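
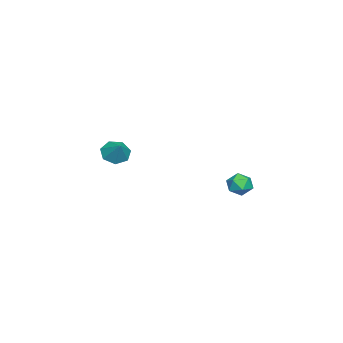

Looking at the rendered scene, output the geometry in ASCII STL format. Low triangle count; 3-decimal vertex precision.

solid 
facet normal -0.615 -0.415 -0.671
outer loop
vertex 1.77 -3.622 1.681
vertex 1.2 -3.8 2.314
vertex 1.256 -3.086 1.821
endloop
endfacet
facet normal 0.659 0.702 -0.270
outer loop
vertex 1.77 -3.622 1.681
vertex 1.256 -3.086 1.821
vertex 2.0 -3.26 3.186
endloop
endfacet
facet normal -0.616 -0.414 -0.670
outer loop
vertex 1.256 -3.086 1.821
vertex 1.2 -3.8 2.314
vertex 0.701 -3.087 2.332
endloop
endfacet
facet normal 0.076 0.993 0.085
outer loop
vertex 1.256 -3.086 1.821
vertex 0.701 -3.087 2.332
vertex 2.0 -3.26 3.186
endloop
endfacet
facet normal -0.616 -0.414 -0.670
outer loop
vertex 0.701 -3.087 2.332
vertex 1.2 -3.8 2.314
vertex 0.521 -3.625 2.83
endloop
endfacet
facet normal -0.326 0.699 0.637
outer loop
vertex 0.701 -3.087 2.332
vertex 0.521 -3.625 2.83
vertex 2.0 -3.26 3.186
endloop
endfacet
facet normal -0.616 -0.415 -0.670
outer loop
vertex 0.521 -3.625 2.83
vertex 1.2 -3.8 2.314
vertex 0.853 -4.295 2.94
endloop
endfacet
facet normal -0.243 0.039 0.969
outer loop
vertex 0.521 -3.625 2.83
vertex 0.853 -4.295 2.94
vertex 2.0 -3.26 3.186
endloop
endfacet
facet normal -0.615 -0.416 -0.670
outer loop
vertex 0.853 -4.295 2.94
vertex 1.2 -3.8 2.314
vertex 1.446 -4.591 2.579
endloop
endfacet
facet normal 0.263 -0.489 0.832
outer loop
vertex 0.853 -4.295 2.94
vertex 1.446 -4.591 2.579
vertex 2.0 -3.26 3.186
endloop
endfacet
facet normal -0.615 -0.416 -0.670
outer loop
vertex 1.446 -4.591 2.579
vertex 1.2 -3.8 2.314
vertex 1.854 -4.292 2.019
endloop
endfacet
facet normal 0.809 -0.487 0.329
outer loop
vertex 1.446 -4.591 2.579
vertex 1.854 -4.292 2.019
vertex 2.0 -3.26 3.186
endloop
endfacet
facet normal -0.615 -0.415 -0.670
outer loop
vertex 1.854 -4.292 2.019
vertex 1.2 -3.8 2.314
vertex 1.77 -3.622 1.681
endloop
endfacet
facet normal 0.986 0.042 -0.161
outer loop
vertex 1.854 -4.292 2.019
vertex 1.77 -3.622 1.681
vertex 2.0 -3.26 3.186
endloop
endfacet
facet normal 0.275 0.051 0.960
outer loop
vertex 2.998 4.101 2.089
vertex 2.581 3.437 2.244
vertex 3.348 3.385 2.027
endloop
endfacet
facet normal 0.775 0.332 0.537
outer loop
vertex 2.998 4.101 2.089
vertex 3.348 3.385 2.027
vertex 3.488 3.947 1.477
endloop
endfacet
facet normal 0.477 0.863 0.165
outer loop
vertex 2.998 4.101 2.089
vertex 3.488 3.947 1.477
vertex 2.807 4.347 1.353
endloop
endfacet
facet normal -0.210 0.910 0.358
outer loop
vertex 2.998 4.101 2.089
vertex 2.807 4.347 1.353
vertex 2.246 4.031 1.827
endloop
endfacet
facet normal -0.334 0.408 0.850
outer loop
vertex 2.998 4.101 2.089
vertex 2.246 4.031 1.827
vertex 2.581 3.437 2.244
endloop
endfacet
facet normal 0.982 -0.170 0.076
outer loop
vertex 3.488 3.947 1.477
vertex 3.348 3.385 2.027
vertex 3.374 3.189 1.253
endloop
endfacet
facet normal 0.173 -0.626 0.760
outer loop
vertex 3.348 3.385 2.027
vertex 2.581 3.437 2.244
vertex 2.813 2.873 1.727
endloop
endfacet
facet normal -0.812 -0.050 0.582
outer loop
vertex 2.581 3.437 2.244
vertex 2.246 4.031 1.827
vertex 2.132 3.273 1.603
endloop
endfacet
facet normal -0.610 0.763 -0.214
outer loop
vertex 2.246 4.031 1.827
vertex 2.807 4.347 1.353
vertex 2.272 3.835 1.053
endloop
endfacet
facet normal 0.500 0.688 -0.526
outer loop
vertex 2.807 4.347 1.353
vertex 3.488 3.947 1.477
vertex 3.039 3.783 0.836
endloop
endfacet
facet normal 0.210 -0.910 -0.358
outer loop
vertex 2.622 3.119 0.991
vertex 3.374 3.189 1.253
vertex 2.813 2.873 1.727
endloop
endfacet
facet normal -0.477 -0.863 -0.165
outer loop
vertex 2.622 3.119 0.991
vertex 2.813 2.873 1.727
vertex 2.132 3.273 1.603
endloop
endfacet
facet normal -0.775 -0.332 -0.537
outer loop
vertex 2.622 3.119 0.991
vertex 2.132 3.273 1.603
vertex 2.272 3.835 1.053
endloop
endfacet
facet normal -0.275 -0.051 -0.960
outer loop
vertex 2.622 3.119 0.991
vertex 2.272 3.835 1.053
vertex 3.039 3.783 0.836
endloop
endfacet
facet normal 0.334 -0.408 -0.850
outer loop
vertex 2.622 3.119 0.991
vertex 3.039 3.783 0.836
vertex 3.374 3.189 1.253
endloop
endfacet
facet normal 0.610 -0.763 0.214
outer loop
vertex 2.813 2.873 1.727
vertex 3.374 3.189 1.253
vertex 3.348 3.385 2.027
endloop
endfacet
facet normal -0.500 -0.688 0.526
outer loop
vertex 2.132 3.273 1.603
vertex 2.813 2.873 1.727
vertex 2.581 3.437 2.244
endloop
endfacet
facet normal -0.982 0.170 -0.076
outer loop
vertex 2.272 3.835 1.053
vertex 2.132 3.273 1.603
vertex 2.246 4.031 1.827
endloop
endfacet
facet normal -0.173 0.626 -0.760
outer loop
vertex 3.039 3.783 0.836
vertex 2.272 3.835 1.053
vertex 2.807 4.347 1.353
endloop
endfacet
facet normal 0.812 0.050 -0.582
outer loop
vertex 3.374 3.189 1.253
vertex 3.039 3.783 0.836
vertex 3.488 3.947 1.477
endloop
endfacet

endsolid


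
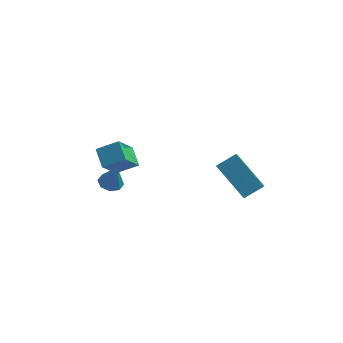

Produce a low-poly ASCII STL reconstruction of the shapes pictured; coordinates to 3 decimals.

solid 
facet normal -0.866 -0.243 -0.438
outer loop
vertex -3.672 -3.434 2.469
vertex -3.356 -2.339 1.235
vertex -3.194 -4.174 1.935
endloop
endfacet
facet normal -0.188 -0.652 0.735
outer loop
vertex -2.224 -3.901 2.425
vertex -3.672 -3.434 2.469
vertex -3.194 -4.174 1.935
endloop
endfacet
facet normal -0.865 -0.243 -0.438
outer loop
vertex -3.194 -4.174 1.935
vertex -3.356 -2.339 1.235
vertex -2.878 -3.078 0.701
endloop
endfacet
facet normal 0.464 -0.718 -0.519
outer loop
vertex -2.878 -3.078 0.701
vertex -2.224 -3.901 2.425
vertex -3.194 -4.174 1.935
endloop
endfacet
facet normal -0.464 0.718 0.518
outer loop
vertex -3.672 -3.434 2.469
vertex -2.386 -2.066 1.725
vertex -3.356 -2.339 1.235
endloop
endfacet
facet normal -0.188 -0.652 0.734
outer loop
vertex -2.702 -3.162 2.959
vertex -3.672 -3.434 2.469
vertex -2.224 -3.901 2.425
endloop
endfacet
facet normal -0.464 0.718 0.519
outer loop
vertex -2.702 -3.162 2.959
vertex -2.386 -2.066 1.725
vertex -3.672 -3.434 2.469
endloop
endfacet
facet normal 0.188 0.652 -0.735
outer loop
vertex -3.356 -2.339 1.235
vertex -2.386 -2.066 1.725
vertex -2.878 -3.078 0.701
endloop
endfacet
facet normal 0.463 -0.718 -0.519
outer loop
vertex -1.908 -2.806 1.191
vertex -2.224 -3.901 2.425
vertex -2.878 -3.078 0.701
endloop
endfacet
facet normal 0.188 0.652 -0.735
outer loop
vertex -2.878 -3.078 0.701
vertex -2.386 -2.066 1.725
vertex -1.908 -2.806 1.191
endloop
endfacet
facet normal 0.866 0.244 0.438
outer loop
vertex -1.908 -2.806 1.191
vertex -2.702 -3.162 2.959
vertex -2.224 -3.901 2.425
endloop
endfacet
facet normal 0.866 0.243 0.438
outer loop
vertex -2.386 -2.066 1.725
vertex -2.702 -3.162 2.959
vertex -1.908 -2.806 1.191
endloop
endfacet
facet normal -0.275 0.135 -0.952
outer loop
vertex -3.306 -1.016 -2.28
vertex -3.797 -0.688 -2.092
vertex -3.211 -0.553 -2.242
endloop
endfacet
facet normal 0.973 -0.208 0.096
outer loop
vertex -3.306 -1.016 -2.28
vertex -3.211 -0.553 -2.242
vertex -3.423 -0.872 -0.788
endloop
endfacet
facet normal -0.275 0.135 -0.952
outer loop
vertex -3.211 -0.553 -2.242
vertex -3.797 -0.688 -2.092
vertex -3.459 -0.169 -2.116
endloop
endfacet
facet normal 0.850 0.474 0.228
outer loop
vertex -3.211 -0.553 -2.242
vertex -3.459 -0.169 -2.116
vertex -3.423 -0.872 -0.788
endloop
endfacet
facet normal -0.273 0.134 -0.953
outer loop
vertex -3.459 -0.169 -2.116
vertex -3.797 -0.688 -2.092
vertex -3.905 -0.088 -1.977
endloop
endfacet
facet normal 0.292 0.849 0.441
outer loop
vertex -3.459 -0.169 -2.116
vertex -3.905 -0.088 -1.977
vertex -3.423 -0.872 -0.788
endloop
endfacet
facet normal -0.273 0.133 -0.953
outer loop
vertex -3.905 -0.088 -1.977
vertex -3.797 -0.688 -2.092
vertex -4.288 -0.359 -1.905
endloop
endfacet
facet normal -0.377 0.696 0.612
outer loop
vertex -3.905 -0.088 -1.977
vertex -4.288 -0.359 -1.905
vertex -3.423 -0.872 -0.788
endloop
endfacet
facet normal -0.273 0.135 -0.953
outer loop
vertex -4.288 -0.359 -1.905
vertex -3.797 -0.688 -2.092
vertex -4.384 -0.822 -1.943
endloop
endfacet
facet normal -0.762 0.106 0.639
outer loop
vertex -4.288 -0.359 -1.905
vertex -4.384 -0.822 -1.943
vertex -3.423 -0.872 -0.788
endloop
endfacet
facet normal -0.273 0.136 -0.952
outer loop
vertex -4.384 -0.822 -1.943
vertex -3.797 -0.688 -2.092
vertex -4.136 -1.207 -2.069
endloop
endfacet
facet normal -0.639 -0.578 0.507
outer loop
vertex -4.384 -0.822 -1.943
vertex -4.136 -1.207 -2.069
vertex -3.423 -0.872 -0.788
endloop
endfacet
facet normal -0.272 0.135 -0.953
outer loop
vertex -4.136 -1.207 -2.069
vertex -3.797 -0.688 -2.092
vertex -3.689 -1.287 -2.208
endloop
endfacet
facet normal -0.079 -0.953 0.293
outer loop
vertex -4.136 -1.207 -2.069
vertex -3.689 -1.287 -2.208
vertex -3.423 -0.872 -0.788
endloop
endfacet
facet normal -0.274 0.135 -0.952
outer loop
vertex -3.689 -1.287 -2.208
vertex -3.797 -0.688 -2.092
vertex -3.306 -1.016 -2.28
endloop
endfacet
facet normal 0.589 -0.799 0.123
outer loop
vertex -3.689 -1.287 -2.208
vertex -3.306 -1.016 -2.28
vertex -3.423 -0.872 -0.788
endloop
endfacet
facet normal -0.684 0.396 0.613
outer loop
vertex 1.629 1.202 -0.599
vertex 1.529 1.94 -1.188
vertex 0.828 0.659 -1.142
endloop
endfacet
facet normal 0.106 -0.777 0.620
outer loop
vertex 2.311 -0.2 -2.472
vertex 1.629 1.202 -0.599
vertex 0.828 0.659 -1.142
endloop
endfacet
facet normal -0.683 0.396 0.613
outer loop
vertex 0.828 0.659 -1.142
vertex 1.529 1.94 -1.188
vertex 0.727 1.397 -1.731
endloop
endfacet
facet normal -0.722 -0.489 -0.489
outer loop
vertex 0.727 1.397 -1.731
vertex 2.311 -0.2 -2.472
vertex 0.828 0.659 -1.142
endloop
endfacet
facet normal 0.722 0.489 0.490
outer loop
vertex 1.629 1.202 -0.599
vertex 3.012 1.081 -2.518
vertex 1.529 1.94 -1.188
endloop
endfacet
facet normal 0.106 -0.777 0.620
outer loop
vertex 3.113 0.343 -1.929
vertex 1.629 1.202 -0.599
vertex 2.311 -0.2 -2.472
endloop
endfacet
facet normal 0.722 0.489 0.489
outer loop
vertex 3.113 0.343 -1.929
vertex 3.012 1.081 -2.518
vertex 1.629 1.202 -0.599
endloop
endfacet
facet normal -0.106 0.777 -0.620
outer loop
vertex 1.529 1.94 -1.188
vertex 3.012 1.081 -2.518
vertex 0.727 1.397 -1.731
endloop
endfacet
facet normal -0.722 -0.489 -0.490
outer loop
vertex 2.211 0.538 -3.061
vertex 2.311 -0.2 -2.472
vertex 0.727 1.397 -1.731
endloop
endfacet
facet normal -0.106 0.777 -0.620
outer loop
vertex 0.727 1.397 -1.731
vertex 3.012 1.081 -2.518
vertex 2.211 0.538 -3.061
endloop
endfacet
facet normal 0.683 -0.397 -0.613
outer loop
vertex 2.211 0.538 -3.061
vertex 3.113 0.343 -1.929
vertex 2.311 -0.2 -2.472
endloop
endfacet
facet normal 0.684 -0.396 -0.613
outer loop
vertex 3.012 1.081 -2.518
vertex 3.113 0.343 -1.929
vertex 2.211 0.538 -3.061
endloop
endfacet

endsolid


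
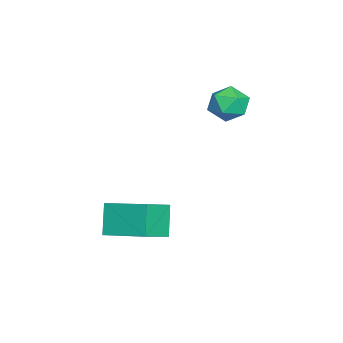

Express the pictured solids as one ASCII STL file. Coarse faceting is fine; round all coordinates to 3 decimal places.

solid 
facet normal -0.530 -0.060 0.846
outer loop
vertex 0.43 -4.661 -2.737
vertex 1.083 -2.881 -2.201
vertex -0.803 -3.99 -3.462
endloop
endfacet
facet normal -0.332 -0.903 -0.272
outer loop
vertex -0.003 -3.899 -4.739
vertex 0.43 -4.661 -2.737
vertex -0.803 -3.99 -3.462
endloop
endfacet
facet normal -0.530 -0.060 0.846
outer loop
vertex -0.803 -3.99 -3.462
vertex 1.083 -2.881 -2.201
vertex -0.15 -2.21 -2.926
endloop
endfacet
facet normal -0.781 0.425 -0.459
outer loop
vertex -0.15 -2.21 -2.926
vertex -0.003 -3.899 -4.739
vertex -0.803 -3.99 -3.462
endloop
endfacet
facet normal 0.781 -0.425 0.459
outer loop
vertex 0.43 -4.661 -2.737
vertex 1.883 -2.79 -3.478
vertex 1.083 -2.881 -2.201
endloop
endfacet
facet normal -0.332 -0.903 -0.272
outer loop
vertex 1.23 -4.57 -4.014
vertex 0.43 -4.661 -2.737
vertex -0.003 -3.899 -4.739
endloop
endfacet
facet normal 0.781 -0.425 0.459
outer loop
vertex 1.23 -4.57 -4.014
vertex 1.883 -2.79 -3.478
vertex 0.43 -4.661 -2.737
endloop
endfacet
facet normal 0.332 0.903 0.272
outer loop
vertex 1.083 -2.881 -2.201
vertex 1.883 -2.79 -3.478
vertex -0.15 -2.21 -2.926
endloop
endfacet
facet normal -0.781 0.425 -0.459
outer loop
vertex 0.65 -2.119 -4.203
vertex -0.003 -3.899 -4.739
vertex -0.15 -2.21 -2.926
endloop
endfacet
facet normal 0.332 0.903 0.272
outer loop
vertex -0.15 -2.21 -2.926
vertex 1.883 -2.79 -3.478
vertex 0.65 -2.119 -4.203
endloop
endfacet
facet normal 0.530 0.060 -0.846
outer loop
vertex 0.65 -2.119 -4.203
vertex 1.23 -4.57 -4.014
vertex -0.003 -3.899 -4.739
endloop
endfacet
facet normal 0.530 0.060 -0.846
outer loop
vertex 1.883 -2.79 -3.478
vertex 1.23 -4.57 -4.014
vertex 0.65 -2.119 -4.203
endloop
endfacet
facet normal -0.798 -0.267 0.540
outer loop
vertex -4.594 -0.426 0.95
vertex -4.171 -1.228 1.179
vertex -4.06 -0.471 1.717
endloop
endfacet
facet normal -0.723 0.444 0.529
outer loop
vertex -4.594 -0.426 0.95
vertex -4.06 -0.471 1.717
vertex -4.011 0.277 1.157
endloop
endfacet
facet normal -0.739 0.657 -0.151
outer loop
vertex -4.594 -0.426 0.95
vertex -4.011 0.277 1.157
vertex -4.093 -0.018 0.272
endloop
endfacet
facet normal -0.824 0.078 -0.562
outer loop
vertex -4.594 -0.426 0.95
vertex -4.093 -0.018 0.272
vertex -4.191 -0.949 0.286
endloop
endfacet
facet normal -0.860 -0.492 -0.134
outer loop
vertex -4.594 -0.426 0.95
vertex -4.191 -0.949 0.286
vertex -4.171 -1.228 1.179
endloop
endfacet
facet normal -0.080 0.601 0.795
outer loop
vertex -4.011 0.277 1.157
vertex -4.06 -0.471 1.717
vertex -3.229 -0.091 1.514
endloop
endfacet
facet normal -0.202 -0.547 0.812
outer loop
vertex -4.06 -0.471 1.717
vertex -4.171 -1.228 1.179
vertex -3.327 -1.022 1.528
endloop
endfacet
facet normal -0.302 -0.912 -0.278
outer loop
vertex -4.171 -1.228 1.179
vertex -4.191 -0.949 0.286
vertex -3.409 -1.317 0.643
endloop
endfacet
facet normal -0.242 0.011 -0.970
outer loop
vertex -4.191 -0.949 0.286
vertex -4.093 -0.018 0.272
vertex -3.36 -0.569 0.083
endloop
endfacet
facet normal -0.105 0.946 -0.306
outer loop
vertex -4.093 -0.018 0.272
vertex -4.011 0.277 1.157
vertex -3.249 0.188 0.621
endloop
endfacet
facet normal 0.824 -0.078 0.562
outer loop
vertex -2.826 -0.614 0.85
vertex -3.229 -0.091 1.514
vertex -3.327 -1.022 1.528
endloop
endfacet
facet normal 0.739 -0.657 0.151
outer loop
vertex -2.826 -0.614 0.85
vertex -3.327 -1.022 1.528
vertex -3.409 -1.317 0.643
endloop
endfacet
facet normal 0.723 -0.444 -0.529
outer loop
vertex -2.826 -0.614 0.85
vertex -3.409 -1.317 0.643
vertex -3.36 -0.569 0.083
endloop
endfacet
facet normal 0.798 0.267 -0.540
outer loop
vertex -2.826 -0.614 0.85
vertex -3.36 -0.569 0.083
vertex -3.249 0.188 0.621
endloop
endfacet
facet normal 0.860 0.492 0.134
outer loop
vertex -2.826 -0.614 0.85
vertex -3.249 0.188 0.621
vertex -3.229 -0.091 1.514
endloop
endfacet
facet normal 0.242 -0.011 0.970
outer loop
vertex -3.327 -1.022 1.528
vertex -3.229 -0.091 1.514
vertex -4.06 -0.471 1.717
endloop
endfacet
facet normal 0.105 -0.946 0.306
outer loop
vertex -3.409 -1.317 0.643
vertex -3.327 -1.022 1.528
vertex -4.171 -1.228 1.179
endloop
endfacet
facet normal 0.080 -0.601 -0.795
outer loop
vertex -3.36 -0.569 0.083
vertex -3.409 -1.317 0.643
vertex -4.191 -0.949 0.286
endloop
endfacet
facet normal 0.202 0.547 -0.812
outer loop
vertex -3.249 0.188 0.621
vertex -3.36 -0.569 0.083
vertex -4.093 -0.018 0.272
endloop
endfacet
facet normal 0.302 0.912 0.278
outer loop
vertex -3.229 -0.091 1.514
vertex -3.249 0.188 0.621
vertex -4.011 0.277 1.157
endloop
endfacet

endsolid


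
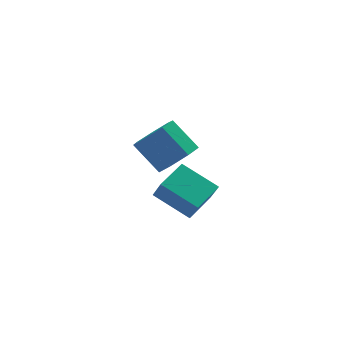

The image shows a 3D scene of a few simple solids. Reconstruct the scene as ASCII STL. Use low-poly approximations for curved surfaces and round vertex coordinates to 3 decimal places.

solid 
facet normal -0.626 0.636 0.451
outer loop
vertex 1.82 2.396 -0.407
vertex 3.138 3.442 -0.053
vertex 1.645 2.975 -1.467
endloop
endfacet
facet normal -0.766 -0.609 -0.206
outer loop
vertex 2.922 1.678 -2.387
vertex 1.82 2.396 -0.407
vertex 1.645 2.975 -1.467
endloop
endfacet
facet normal -0.626 0.635 0.452
outer loop
vertex 1.645 2.975 -1.467
vertex 3.138 3.442 -0.053
vertex 2.963 4.022 -1.112
endloop
endfacet
facet normal -0.143 0.475 -0.868
outer loop
vertex 2.963 4.022 -1.112
vertex 2.922 1.678 -2.387
vertex 1.645 2.975 -1.467
endloop
endfacet
facet normal 0.143 -0.475 0.868
outer loop
vertex 1.82 2.396 -0.407
vertex 4.415 2.145 -0.973
vertex 3.138 3.442 -0.053
endloop
endfacet
facet normal -0.767 -0.608 -0.206
outer loop
vertex 3.097 1.098 -1.328
vertex 1.82 2.396 -0.407
vertex 2.922 1.678 -2.387
endloop
endfacet
facet normal 0.143 -0.475 0.868
outer loop
vertex 3.097 1.098 -1.328
vertex 4.415 2.145 -0.973
vertex 1.82 2.396 -0.407
endloop
endfacet
facet normal 0.766 0.608 0.206
outer loop
vertex 3.138 3.442 -0.053
vertex 4.415 2.145 -0.973
vertex 2.963 4.022 -1.112
endloop
endfacet
facet normal -0.144 0.475 -0.868
outer loop
vertex 4.24 2.724 -2.033
vertex 2.922 1.678 -2.387
vertex 2.963 4.022 -1.112
endloop
endfacet
facet normal 0.767 0.608 0.206
outer loop
vertex 2.963 4.022 -1.112
vertex 4.415 2.145 -0.973
vertex 4.24 2.724 -2.033
endloop
endfacet
facet normal 0.626 -0.636 -0.452
outer loop
vertex 4.24 2.724 -2.033
vertex 3.097 1.098 -1.328
vertex 2.922 1.678 -2.387
endloop
endfacet
facet normal 0.627 -0.636 -0.451
outer loop
vertex 4.415 2.145 -0.973
vertex 3.097 1.098 -1.328
vertex 4.24 2.724 -2.033
endloop
endfacet
facet normal 0.452 -0.582 -0.676
outer loop
vertex 2.682 -0.164 3.49
vertex 1.848 -0.061 2.844
vertex 2.716 0.544 2.904
endloop
endfacet
facet normal 0.891 0.263 0.370
outer loop
vertex 2.682 -0.164 3.49
vertex 2.716 0.544 2.904
vertex 1.886 0.858 4.681
endloop
endfacet
facet normal 0.891 0.262 0.370
outer loop
vertex 1.886 0.858 4.681
vertex 2.716 0.544 2.904
vertex 1.92 1.567 4.096
endloop
endfacet
facet normal -0.452 0.580 0.677
outer loop
vertex 1.886 0.858 4.681
vertex 1.92 1.567 4.096
vertex 1.052 0.961 4.036
endloop
endfacet
facet normal 0.452 -0.581 -0.678
outer loop
vertex 2.716 0.544 2.904
vertex 1.848 -0.061 2.844
vertex 2.096 0.797 2.274
endloop
endfacet
facet normal 0.584 0.766 -0.267
outer loop
vertex 2.716 0.544 2.904
vertex 2.096 0.797 2.274
vertex 1.92 1.567 4.096
endloop
endfacet
facet normal 0.584 0.767 -0.268
outer loop
vertex 1.92 1.567 4.096
vertex 2.096 0.797 2.274
vertex 1.3 1.819 3.465
endloop
endfacet
facet normal -0.452 0.581 0.677
outer loop
vertex 1.92 1.567 4.096
vertex 1.3 1.819 3.465
vertex 1.052 0.961 4.036
endloop
endfacet
facet normal 0.452 -0.581 -0.677
outer loop
vertex 2.096 0.797 2.274
vertex 1.848 -0.061 2.844
vertex 1.289 0.403 2.073
endloop
endfacet
facet normal -0.163 0.692 -0.703
outer loop
vertex 2.096 0.797 2.274
vertex 1.289 0.403 2.073
vertex 1.3 1.819 3.465
endloop
endfacet
facet normal -0.162 0.692 -0.703
outer loop
vertex 1.3 1.819 3.465
vertex 1.289 0.403 2.073
vertex 0.494 1.426 3.264
endloop
endfacet
facet normal -0.452 0.581 0.677
outer loop
vertex 1.3 1.819 3.465
vertex 0.494 1.426 3.264
vertex 1.052 0.961 4.036
endloop
endfacet
facet normal 0.452 -0.581 -0.677
outer loop
vertex 1.289 0.403 2.073
vertex 1.848 -0.061 2.844
vertex 0.903 -0.34 2.453
endloop
endfacet
facet normal -0.787 0.097 -0.609
outer loop
vertex 1.289 0.403 2.073
vertex 0.903 -0.34 2.453
vertex 0.494 1.426 3.264
endloop
endfacet
facet normal -0.787 0.098 -0.610
outer loop
vertex 0.494 1.426 3.264
vertex 0.903 -0.34 2.453
vertex 0.107 0.682 3.644
endloop
endfacet
facet normal -0.452 0.581 0.677
outer loop
vertex 0.494 1.426 3.264
vertex 0.107 0.682 3.644
vertex 1.052 0.961 4.036
endloop
endfacet
facet normal 0.452 -0.582 -0.677
outer loop
vertex 0.903 -0.34 2.453
vertex 1.848 -0.061 2.844
vertex 1.228 -0.873 3.128
endloop
endfacet
facet normal -0.819 -0.571 -0.057
outer loop
vertex 0.903 -0.34 2.453
vertex 1.228 -0.873 3.128
vertex 0.107 0.682 3.644
endloop
endfacet
facet normal -0.819 -0.572 -0.056
outer loop
vertex 0.107 0.682 3.644
vertex 1.228 -0.873 3.128
vertex 0.433 0.149 4.319
endloop
endfacet
facet normal -0.452 0.581 0.677
outer loop
vertex 0.107 0.682 3.644
vertex 0.433 0.149 4.319
vertex 1.052 0.961 4.036
endloop
endfacet
facet normal 0.451 -0.581 -0.677
outer loop
vertex 1.228 -0.873 3.128
vertex 1.848 -0.061 2.844
vertex 2.02 -0.795 3.589
endloop
endfacet
facet normal -0.234 -0.809 0.539
outer loop
vertex 1.228 -0.873 3.128
vertex 2.02 -0.795 3.589
vertex 0.433 0.149 4.319
endloop
endfacet
facet normal -0.234 -0.810 0.538
outer loop
vertex 0.433 0.149 4.319
vertex 2.02 -0.795 3.589
vertex 1.224 0.227 4.781
endloop
endfacet
facet normal -0.453 0.581 0.677
outer loop
vertex 0.433 0.149 4.319
vertex 1.224 0.227 4.781
vertex 1.052 0.961 4.036
endloop
endfacet
facet normal 0.452 -0.581 -0.677
outer loop
vertex 2.02 -0.795 3.589
vertex 1.848 -0.061 2.844
vertex 2.682 -0.164 3.49
endloop
endfacet
facet normal 0.527 -0.439 0.728
outer loop
vertex 2.02 -0.795 3.589
vertex 2.682 -0.164 3.49
vertex 1.224 0.227 4.781
endloop
endfacet
facet normal 0.527 -0.438 0.728
outer loop
vertex 1.224 0.227 4.781
vertex 2.682 -0.164 3.49
vertex 1.886 0.858 4.681
endloop
endfacet
facet normal -0.452 0.581 0.677
outer loop
vertex 1.224 0.227 4.781
vertex 1.886 0.858 4.681
vertex 1.052 0.961 4.036
endloop
endfacet

endsolid


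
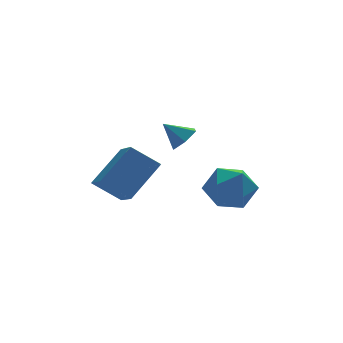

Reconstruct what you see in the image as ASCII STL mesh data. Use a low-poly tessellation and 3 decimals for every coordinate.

solid 
facet normal 0.654 -0.337 -0.677
outer loop
vertex 1.45 0.599 1.297
vertex 0.94 0.27 0.968
vertex 1.098 0.92 0.797
endloop
endfacet
facet normal 0.168 0.879 0.446
outer loop
vertex 1.45 0.599 1.297
vertex 1.098 0.92 0.797
vertex 0.24 0.63 1.692
endloop
endfacet
facet normal 0.654 -0.337 -0.677
outer loop
vertex 1.098 0.92 0.797
vertex 0.94 0.27 0.968
vertex 0.588 0.591 0.468
endloop
endfacet
facet normal -0.461 0.873 -0.159
outer loop
vertex 1.098 0.92 0.797
vertex 0.588 0.591 0.468
vertex 0.24 0.63 1.692
endloop
endfacet
facet normal 0.654 -0.337 -0.677
outer loop
vertex 0.588 0.591 0.468
vertex 0.94 0.27 0.968
vertex 0.43 -0.059 0.639
endloop
endfacet
facet normal -0.948 0.158 -0.275
outer loop
vertex 0.588 0.591 0.468
vertex 0.43 -0.059 0.639
vertex 0.24 0.63 1.692
endloop
endfacet
facet normal 0.654 -0.336 -0.678
outer loop
vertex 0.43 -0.059 0.639
vertex 0.94 0.27 0.968
vertex 0.782 -0.38 1.138
endloop
endfacet
facet normal -0.807 -0.551 0.215
outer loop
vertex 0.43 -0.059 0.639
vertex 0.782 -0.38 1.138
vertex 0.24 0.63 1.692
endloop
endfacet
facet normal 0.654 -0.336 -0.678
outer loop
vertex 0.782 -0.38 1.138
vertex 0.94 0.27 0.968
vertex 1.292 -0.051 1.467
endloop
endfacet
facet normal -0.177 -0.545 0.820
outer loop
vertex 0.782 -0.38 1.138
vertex 1.292 -0.051 1.467
vertex 0.24 0.63 1.692
endloop
endfacet
facet normal 0.654 -0.336 -0.678
outer loop
vertex 1.292 -0.051 1.467
vertex 0.94 0.27 0.968
vertex 1.45 0.599 1.297
endloop
endfacet
facet normal 0.310 0.169 0.936
outer loop
vertex 1.292 -0.051 1.467
vertex 1.45 0.599 1.297
vertex 0.24 0.63 1.692
endloop
endfacet
facet normal -0.297 -0.218 0.930
outer loop
vertex 2.453 0.944 -1.072
vertex 2.114 -0.072 -1.418
vertex 3.166 0.074 -1.048
endloop
endfacet
facet normal 0.255 0.235 0.938
outer loop
vertex 2.453 0.944 -1.072
vertex 3.166 0.074 -1.048
vertex 3.521 1.083 -1.397
endloop
endfacet
facet normal 0.067 0.819 0.570
outer loop
vertex 2.453 0.944 -1.072
vertex 3.521 1.083 -1.397
vertex 2.687 1.56 -1.984
endloop
endfacet
facet normal -0.601 0.725 0.336
outer loop
vertex 2.453 0.944 -1.072
vertex 2.687 1.56 -1.984
vertex 1.818 0.846 -1.996
endloop
endfacet
facet normal -0.825 0.085 0.558
outer loop
vertex 2.453 0.944 -1.072
vertex 1.818 0.846 -1.996
vertex 2.114 -0.072 -1.418
endloop
endfacet
facet normal 0.799 -0.075 0.596
outer loop
vertex 3.521 1.083 -1.397
vertex 3.166 0.074 -1.048
vertex 3.842 0.154 -1.944
endloop
endfacet
facet normal -0.093 -0.807 0.583
outer loop
vertex 3.166 0.074 -1.048
vertex 2.114 -0.072 -1.418
vertex 2.973 -0.56 -1.956
endloop
endfacet
facet normal -0.948 -0.317 -0.018
outer loop
vertex 2.114 -0.072 -1.418
vertex 1.818 0.846 -1.996
vertex 2.139 -0.083 -2.543
endloop
endfacet
facet normal -0.585 0.718 -0.377
outer loop
vertex 1.818 0.846 -1.996
vertex 2.687 1.56 -1.984
vertex 2.494 0.926 -2.892
endloop
endfacet
facet normal 0.495 0.869 0.003
outer loop
vertex 2.687 1.56 -1.984
vertex 3.521 1.083 -1.397
vertex 3.546 1.072 -2.522
endloop
endfacet
facet normal 0.601 -0.725 -0.336
outer loop
vertex 3.207 0.056 -2.868
vertex 3.842 0.154 -1.944
vertex 2.973 -0.56 -1.956
endloop
endfacet
facet normal -0.067 -0.819 -0.570
outer loop
vertex 3.207 0.056 -2.868
vertex 2.973 -0.56 -1.956
vertex 2.139 -0.083 -2.543
endloop
endfacet
facet normal -0.255 -0.235 -0.938
outer loop
vertex 3.207 0.056 -2.868
vertex 2.139 -0.083 -2.543
vertex 2.494 0.926 -2.892
endloop
endfacet
facet normal 0.297 0.218 -0.930
outer loop
vertex 3.207 0.056 -2.868
vertex 2.494 0.926 -2.892
vertex 3.546 1.072 -2.522
endloop
endfacet
facet normal 0.825 -0.085 -0.558
outer loop
vertex 3.207 0.056 -2.868
vertex 3.546 1.072 -2.522
vertex 3.842 0.154 -1.944
endloop
endfacet
facet normal 0.585 -0.718 0.377
outer loop
vertex 2.973 -0.56 -1.956
vertex 3.842 0.154 -1.944
vertex 3.166 0.074 -1.048
endloop
endfacet
facet normal -0.495 -0.869 -0.003
outer loop
vertex 2.139 -0.083 -2.543
vertex 2.973 -0.56 -1.956
vertex 2.114 -0.072 -1.418
endloop
endfacet
facet normal -0.799 0.075 -0.596
outer loop
vertex 2.494 0.926 -2.892
vertex 2.139 -0.083 -2.543
vertex 1.818 0.846 -1.996
endloop
endfacet
facet normal 0.093 0.807 -0.583
outer loop
vertex 3.546 1.072 -2.522
vertex 2.494 0.926 -2.892
vertex 2.687 1.56 -1.984
endloop
endfacet
facet normal 0.948 0.317 0.018
outer loop
vertex 3.842 0.154 -1.944
vertex 3.546 1.072 -2.522
vertex 3.521 1.083 -1.397
endloop
endfacet
facet normal -0.679 -0.345 -0.649
outer loop
vertex -2.37 -0.216 -0.523
vertex -2.361 1.193 -1.281
vertex -1.349 -0.668 -1.351
endloop
endfacet
facet normal -0.006 -0.881 0.474
outer loop
vertex -0.019 0.007 -0.079
vertex -2.37 -0.216 -0.523
vertex -1.349 -0.668 -1.351
endloop
endfacet
facet normal -0.679 -0.345 -0.649
outer loop
vertex -1.349 -0.668 -1.351
vertex -2.361 1.193 -1.281
vertex -1.34 0.741 -2.109
endloop
endfacet
facet normal 0.735 -0.325 -0.596
outer loop
vertex -1.34 0.741 -2.109
vertex -0.019 0.007 -0.079
vertex -1.349 -0.668 -1.351
endloop
endfacet
facet normal -0.735 0.325 0.596
outer loop
vertex -2.37 -0.216 -0.523
vertex -1.031 1.868 -0.009
vertex -2.361 1.193 -1.281
endloop
endfacet
facet normal -0.006 -0.881 0.474
outer loop
vertex -1.04 0.459 0.749
vertex -2.37 -0.216 -0.523
vertex -0.019 0.007 -0.079
endloop
endfacet
facet normal -0.735 0.325 0.596
outer loop
vertex -1.04 0.459 0.749
vertex -1.031 1.868 -0.009
vertex -2.37 -0.216 -0.523
endloop
endfacet
facet normal 0.006 0.881 -0.474
outer loop
vertex -2.361 1.193 -1.281
vertex -1.031 1.868 -0.009
vertex -1.34 0.741 -2.109
endloop
endfacet
facet normal 0.735 -0.325 -0.596
outer loop
vertex -0.01 1.416 -0.837
vertex -0.019 0.007 -0.079
vertex -1.34 0.741 -2.109
endloop
endfacet
facet normal 0.006 0.881 -0.474
outer loop
vertex -1.34 0.741 -2.109
vertex -1.031 1.868 -0.009
vertex -0.01 1.416 -0.837
endloop
endfacet
facet normal 0.679 0.345 0.649
outer loop
vertex -0.01 1.416 -0.837
vertex -1.04 0.459 0.749
vertex -0.019 0.007 -0.079
endloop
endfacet
facet normal 0.679 0.345 0.649
outer loop
vertex -1.031 1.868 -0.009
vertex -1.04 0.459 0.749
vertex -0.01 1.416 -0.837
endloop
endfacet

endsolid


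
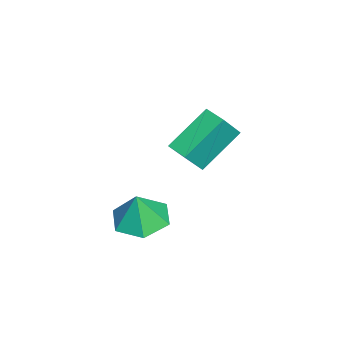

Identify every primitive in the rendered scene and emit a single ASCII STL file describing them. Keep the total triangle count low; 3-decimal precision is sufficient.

solid 
facet normal -0.239 0.064 -0.969
outer loop
vertex 2.033 -0.072 0.148
vertex 1.022 -0.375 0.377
vertex 1.286 0.672 0.381
endloop
endfacet
facet normal 0.700 0.566 0.436
outer loop
vertex 2.033 -0.072 0.148
vertex 1.286 0.672 0.381
vertex 1.358 -0.465 1.743
endloop
endfacet
facet normal -0.238 0.064 -0.969
outer loop
vertex 1.286 0.672 0.381
vertex 1.022 -0.375 0.377
vertex 0.275 0.369 0.609
endloop
endfacet
facet normal -0.084 0.763 0.641
outer loop
vertex 1.286 0.672 0.381
vertex 0.275 0.369 0.609
vertex 1.358 -0.465 1.743
endloop
endfacet
facet normal -0.238 0.064 -0.969
outer loop
vertex 0.275 0.369 0.609
vertex 1.022 -0.375 0.377
vertex 0.011 -0.678 0.605
endloop
endfacet
facet normal -0.652 0.161 0.741
outer loop
vertex 0.275 0.369 0.609
vertex 0.011 -0.678 0.605
vertex 1.358 -0.465 1.743
endloop
endfacet
facet normal -0.238 0.065 -0.969
outer loop
vertex 0.011 -0.678 0.605
vertex 1.022 -0.375 0.377
vertex 0.758 -1.422 0.372
endloop
endfacet
facet normal -0.436 -0.637 0.636
outer loop
vertex 0.011 -0.678 0.605
vertex 0.758 -1.422 0.372
vertex 1.358 -0.465 1.743
endloop
endfacet
facet normal -0.238 0.065 -0.969
outer loop
vertex 0.758 -1.422 0.372
vertex 1.022 -0.375 0.377
vertex 1.769 -1.119 0.144
endloop
endfacet
facet normal 0.347 -0.834 0.430
outer loop
vertex 0.758 -1.422 0.372
vertex 1.769 -1.119 0.144
vertex 1.358 -0.465 1.743
endloop
endfacet
facet normal -0.239 0.064 -0.969
outer loop
vertex 1.769 -1.119 0.144
vertex 1.022 -0.375 0.377
vertex 2.033 -0.072 0.148
endloop
endfacet
facet normal 0.915 -0.232 0.330
outer loop
vertex 1.769 -1.119 0.144
vertex 2.033 -0.072 0.148
vertex 1.358 -0.465 1.743
endloop
endfacet
facet normal -0.488 0.366 -0.792
outer loop
vertex -3.814 1.643 2.195
vertex -3.189 2.369 2.145
vertex -2.59 0.499 0.913
endloop
endfacet
facet normal -0.652 -0.757 0.053
outer loop
vertex -1.911 -0.009 2.015
vertex -3.814 1.643 2.195
vertex -2.59 0.499 0.913
endloop
endfacet
facet normal -0.488 0.366 -0.793
outer loop
vertex -2.59 0.499 0.913
vertex -3.189 2.369 2.145
vertex -1.964 1.225 0.863
endloop
endfacet
facet normal 0.580 -0.542 -0.608
outer loop
vertex -1.964 1.225 0.863
vertex -1.911 -0.009 2.015
vertex -2.59 0.499 0.913
endloop
endfacet
facet normal -0.581 0.542 0.608
outer loop
vertex -3.814 1.643 2.195
vertex -2.51 1.861 3.247
vertex -3.189 2.369 2.145
endloop
endfacet
facet normal -0.652 -0.757 0.052
outer loop
vertex -3.136 1.135 3.297
vertex -3.814 1.643 2.195
vertex -1.911 -0.009 2.015
endloop
endfacet
facet normal -0.581 0.542 0.607
outer loop
vertex -3.136 1.135 3.297
vertex -2.51 1.861 3.247
vertex -3.814 1.643 2.195
endloop
endfacet
facet normal 0.652 0.757 -0.053
outer loop
vertex -3.189 2.369 2.145
vertex -2.51 1.861 3.247
vertex -1.964 1.225 0.863
endloop
endfacet
facet normal 0.581 -0.542 -0.607
outer loop
vertex -1.286 0.717 1.965
vertex -1.911 -0.009 2.015
vertex -1.964 1.225 0.863
endloop
endfacet
facet normal 0.652 0.756 -0.052
outer loop
vertex -1.964 1.225 0.863
vertex -2.51 1.861 3.247
vertex -1.286 0.717 1.965
endloop
endfacet
facet normal 0.488 -0.366 0.793
outer loop
vertex -1.286 0.717 1.965
vertex -3.136 1.135 3.297
vertex -1.911 -0.009 2.015
endloop
endfacet
facet normal 0.488 -0.366 0.792
outer loop
vertex -2.51 1.861 3.247
vertex -3.136 1.135 3.297
vertex -1.286 0.717 1.965
endloop
endfacet

endsolid


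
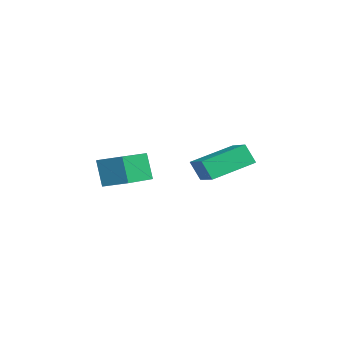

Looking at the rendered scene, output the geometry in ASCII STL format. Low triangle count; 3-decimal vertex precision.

solid 
facet normal -0.935 -0.112 -0.337
outer loop
vertex -4.046 0.104 2.787
vertex -4.472 1.855 3.388
vertex -3.782 0.461 1.936
endloop
endfacet
facet normal 0.224 -0.922 -0.317
outer loop
vertex -2.408 0.625 2.432
vertex -4.046 0.104 2.787
vertex -3.782 0.461 1.936
endloop
endfacet
facet normal -0.935 -0.112 -0.337
outer loop
vertex -3.782 0.461 1.936
vertex -4.472 1.855 3.388
vertex -4.208 2.212 2.537
endloop
endfacet
facet normal 0.276 0.371 -0.887
outer loop
vertex -4.208 2.212 2.537
vertex -2.408 0.625 2.432
vertex -3.782 0.461 1.936
endloop
endfacet
facet normal -0.276 -0.371 0.887
outer loop
vertex -4.046 0.104 2.787
vertex -3.098 2.019 3.884
vertex -4.472 1.855 3.388
endloop
endfacet
facet normal 0.224 -0.922 -0.317
outer loop
vertex -2.672 0.268 3.283
vertex -4.046 0.104 2.787
vertex -2.408 0.625 2.432
endloop
endfacet
facet normal -0.276 -0.371 0.887
outer loop
vertex -2.672 0.268 3.283
vertex -3.098 2.019 3.884
vertex -4.046 0.104 2.787
endloop
endfacet
facet normal -0.224 0.922 0.317
outer loop
vertex -4.472 1.855 3.388
vertex -3.098 2.019 3.884
vertex -4.208 2.212 2.537
endloop
endfacet
facet normal 0.276 0.371 -0.887
outer loop
vertex -2.834 2.376 3.033
vertex -2.408 0.625 2.432
vertex -4.208 2.212 2.537
endloop
endfacet
facet normal -0.224 0.922 0.317
outer loop
vertex -4.208 2.212 2.537
vertex -3.098 2.019 3.884
vertex -2.834 2.376 3.033
endloop
endfacet
facet normal 0.935 0.112 0.337
outer loop
vertex -2.834 2.376 3.033
vertex -2.672 0.268 3.283
vertex -2.408 0.625 2.432
endloop
endfacet
facet normal 0.935 0.112 0.337
outer loop
vertex -3.098 2.019 3.884
vertex -2.672 0.268 3.283
vertex -2.834 2.376 3.033
endloop
endfacet
facet normal -0.740 0.644 -0.193
outer loop
vertex -2.998 -2.681 3.608
vertex -2.357 -1.842 3.95
vertex -2.57 -2.536 2.453
endloop
endfacet
facet normal -0.578 -0.755 -0.309
outer loop
vertex -1.283 -3.658 2.79
vertex -2.998 -2.681 3.608
vertex -2.57 -2.536 2.453
endloop
endfacet
facet normal -0.740 0.645 -0.194
outer loop
vertex -2.57 -2.536 2.453
vertex -2.357 -1.842 3.95
vertex -1.929 -1.698 2.795
endloop
endfacet
facet normal 0.345 0.116 -0.931
outer loop
vertex -1.929 -1.698 2.795
vertex -1.283 -3.658 2.79
vertex -2.57 -2.536 2.453
endloop
endfacet
facet normal -0.345 -0.116 0.931
outer loop
vertex -2.998 -2.681 3.608
vertex -1.07 -2.964 4.287
vertex -2.357 -1.842 3.95
endloop
endfacet
facet normal -0.578 -0.756 -0.308
outer loop
vertex -1.711 -3.802 3.945
vertex -2.998 -2.681 3.608
vertex -1.283 -3.658 2.79
endloop
endfacet
facet normal -0.345 -0.116 0.931
outer loop
vertex -1.711 -3.802 3.945
vertex -1.07 -2.964 4.287
vertex -2.998 -2.681 3.608
endloop
endfacet
facet normal 0.578 0.756 0.308
outer loop
vertex -2.357 -1.842 3.95
vertex -1.07 -2.964 4.287
vertex -1.929 -1.698 2.795
endloop
endfacet
facet normal 0.345 0.116 -0.931
outer loop
vertex -0.642 -2.819 3.132
vertex -1.283 -3.658 2.79
vertex -1.929 -1.698 2.795
endloop
endfacet
facet normal 0.577 0.756 0.309
outer loop
vertex -1.929 -1.698 2.795
vertex -1.07 -2.964 4.287
vertex -0.642 -2.819 3.132
endloop
endfacet
facet normal 0.740 -0.644 0.194
outer loop
vertex -0.642 -2.819 3.132
vertex -1.711 -3.802 3.945
vertex -1.283 -3.658 2.79
endloop
endfacet
facet normal 0.740 -0.645 0.193
outer loop
vertex -1.07 -2.964 4.287
vertex -1.711 -3.802 3.945
vertex -0.642 -2.819 3.132
endloop
endfacet

endsolid


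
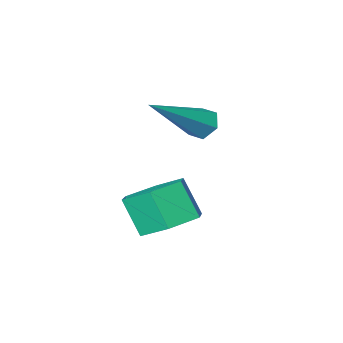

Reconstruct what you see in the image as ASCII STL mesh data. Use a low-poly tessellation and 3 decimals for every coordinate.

solid 
facet normal -0.818 -0.130 -0.560
outer loop
vertex 2.466 0.451 -0.967
vertex 2.183 0.629 -0.595
vertex 2.369 0.941 -0.939
endloop
endfacet
facet normal 0.700 0.178 -0.691
outer loop
vertex 2.466 0.451 -0.967
vertex 2.369 0.941 -0.939
vertex 3.837 0.891 0.535
endloop
endfacet
facet normal -0.819 -0.129 -0.560
outer loop
vertex 2.369 0.941 -0.939
vertex 2.183 0.629 -0.595
vertex 2.086 1.118 -0.566
endloop
endfacet
facet normal 0.270 0.933 -0.238
outer loop
vertex 2.369 0.941 -0.939
vertex 2.086 1.118 -0.566
vertex 3.837 0.891 0.535
endloop
endfacet
facet normal -0.819 -0.129 -0.559
outer loop
vertex 2.086 1.118 -0.566
vertex 2.183 0.629 -0.595
vertex 1.901 0.806 -0.223
endloop
endfacet
facet normal -0.258 0.780 0.570
outer loop
vertex 2.086 1.118 -0.566
vertex 1.901 0.806 -0.223
vertex 3.837 0.891 0.535
endloop
endfacet
facet normal -0.819 -0.130 -0.559
outer loop
vertex 1.901 0.806 -0.223
vertex 2.183 0.629 -0.595
vertex 1.998 0.317 -0.251
endloop
endfacet
facet normal -0.357 -0.124 0.926
outer loop
vertex 1.901 0.806 -0.223
vertex 1.998 0.317 -0.251
vertex 3.837 0.891 0.535
endloop
endfacet
facet normal -0.819 -0.130 -0.559
outer loop
vertex 1.998 0.317 -0.251
vertex 2.183 0.629 -0.595
vertex 2.28 0.139 -0.623
endloop
endfacet
facet normal 0.071 -0.878 0.474
outer loop
vertex 1.998 0.317 -0.251
vertex 2.28 0.139 -0.623
vertex 3.837 0.891 0.535
endloop
endfacet
facet normal -0.818 -0.130 -0.560
outer loop
vertex 2.28 0.139 -0.623
vertex 2.183 0.629 -0.595
vertex 2.466 0.451 -0.967
endloop
endfacet
facet normal 0.600 -0.727 -0.335
outer loop
vertex 2.28 0.139 -0.623
vertex 2.466 0.451 -0.967
vertex 3.837 0.891 0.535
endloop
endfacet
facet normal -0.137 0.507 -0.851
outer loop
vertex 4.703 1.991 -3.067
vertex 3.862 1.969 -2.945
vertex 4.32 2.614 -2.634
endloop
endfacet
facet normal 0.882 0.453 0.128
outer loop
vertex 4.703 1.991 -3.067
vertex 4.32 2.614 -2.634
vertex 4.859 1.413 -2.097
endloop
endfacet
facet normal 0.882 0.453 0.128
outer loop
vertex 4.859 1.413 -2.097
vertex 4.32 2.614 -2.634
vertex 4.476 2.036 -1.664
endloop
endfacet
facet normal 0.137 -0.507 0.851
outer loop
vertex 4.859 1.413 -2.097
vertex 4.476 2.036 -1.664
vertex 4.018 1.391 -1.975
endloop
endfacet
facet normal -0.137 0.507 -0.851
outer loop
vertex 4.32 2.614 -2.634
vertex 3.862 1.969 -2.945
vertex 3.479 2.592 -2.512
endloop
endfacet
facet normal 0.051 0.862 0.505
outer loop
vertex 4.32 2.614 -2.634
vertex 3.479 2.592 -2.512
vertex 4.476 2.036 -1.664
endloop
endfacet
facet normal 0.051 0.862 0.505
outer loop
vertex 4.476 2.036 -1.664
vertex 3.479 2.592 -2.512
vertex 3.635 2.014 -1.542
endloop
endfacet
facet normal 0.137 -0.507 0.851
outer loop
vertex 4.476 2.036 -1.664
vertex 3.635 2.014 -1.542
vertex 4.018 1.391 -1.975
endloop
endfacet
facet normal -0.137 0.507 -0.851
outer loop
vertex 3.479 2.592 -2.512
vertex 3.862 1.969 -2.945
vertex 3.021 1.947 -2.823
endloop
endfacet
facet normal -0.831 0.408 0.377
outer loop
vertex 3.479 2.592 -2.512
vertex 3.021 1.947 -2.823
vertex 3.635 2.014 -1.542
endloop
endfacet
facet normal -0.831 0.408 0.377
outer loop
vertex 3.635 2.014 -1.542
vertex 3.021 1.947 -2.823
vertex 3.177 1.369 -1.853
endloop
endfacet
facet normal 0.137 -0.507 0.851
outer loop
vertex 3.635 2.014 -1.542
vertex 3.177 1.369 -1.853
vertex 4.018 1.391 -1.975
endloop
endfacet
facet normal -0.137 0.507 -0.851
outer loop
vertex 3.021 1.947 -2.823
vertex 3.862 1.969 -2.945
vertex 3.404 1.324 -3.256
endloop
endfacet
facet normal -0.882 -0.453 -0.128
outer loop
vertex 3.021 1.947 -2.823
vertex 3.404 1.324 -3.256
vertex 3.177 1.369 -1.853
endloop
endfacet
facet normal -0.882 -0.453 -0.128
outer loop
vertex 3.177 1.369 -1.853
vertex 3.404 1.324 -3.256
vertex 3.56 0.746 -2.286
endloop
endfacet
facet normal 0.137 -0.507 0.851
outer loop
vertex 3.177 1.369 -1.853
vertex 3.56 0.746 -2.286
vertex 4.018 1.391 -1.975
endloop
endfacet
facet normal -0.137 0.507 -0.851
outer loop
vertex 3.404 1.324 -3.256
vertex 3.862 1.969 -2.945
vertex 4.245 1.346 -3.378
endloop
endfacet
facet normal -0.051 -0.862 -0.505
outer loop
vertex 3.404 1.324 -3.256
vertex 4.245 1.346 -3.378
vertex 3.56 0.746 -2.286
endloop
endfacet
facet normal -0.051 -0.862 -0.505
outer loop
vertex 3.56 0.746 -2.286
vertex 4.245 1.346 -3.378
vertex 4.401 0.768 -2.408
endloop
endfacet
facet normal 0.137 -0.507 0.851
outer loop
vertex 3.56 0.746 -2.286
vertex 4.401 0.768 -2.408
vertex 4.018 1.391 -1.975
endloop
endfacet
facet normal -0.137 0.507 -0.851
outer loop
vertex 4.245 1.346 -3.378
vertex 3.862 1.969 -2.945
vertex 4.703 1.991 -3.067
endloop
endfacet
facet normal 0.831 -0.408 -0.377
outer loop
vertex 4.245 1.346 -3.378
vertex 4.703 1.991 -3.067
vertex 4.401 0.768 -2.408
endloop
endfacet
facet normal 0.831 -0.408 -0.377
outer loop
vertex 4.401 0.768 -2.408
vertex 4.703 1.991 -3.067
vertex 4.859 1.413 -2.097
endloop
endfacet
facet normal 0.137 -0.507 0.851
outer loop
vertex 4.401 0.768 -2.408
vertex 4.859 1.413 -2.097
vertex 4.018 1.391 -1.975
endloop
endfacet

endsolid


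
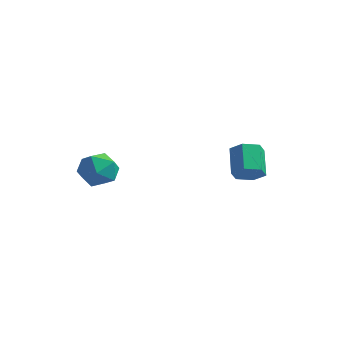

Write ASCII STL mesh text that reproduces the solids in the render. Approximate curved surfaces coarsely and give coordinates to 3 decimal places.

solid 
facet normal 0.462 -0.592 -0.660
outer loop
vertex 1.478 2.659 0.992
vertex 0.949 2.113 1.112
vertex 0.84 2.641 0.562
endloop
endfacet
facet normal 0.315 0.805 -0.502
outer loop
vertex 1.478 2.659 0.992
vertex 0.84 2.641 0.562
vertex 0.781 3.553 1.989
endloop
endfacet
facet normal 0.316 0.805 -0.502
outer loop
vertex 0.781 3.553 1.989
vertex 0.84 2.641 0.562
vertex 0.142 3.535 1.558
endloop
endfacet
facet normal -0.462 0.592 0.660
outer loop
vertex 0.781 3.553 1.989
vertex 0.142 3.535 1.558
vertex 0.251 3.007 2.108
endloop
endfacet
facet normal 0.463 -0.592 -0.660
outer loop
vertex 0.84 2.641 0.562
vertex 0.949 2.113 1.112
vertex 0.31 2.094 0.681
endloop
endfacet
facet normal -0.560 0.382 -0.735
outer loop
vertex 0.84 2.641 0.562
vertex 0.31 2.094 0.681
vertex 0.142 3.535 1.558
endloop
endfacet
facet normal -0.561 0.382 -0.735
outer loop
vertex 0.142 3.535 1.558
vertex 0.31 2.094 0.681
vertex -0.387 2.989 1.678
endloop
endfacet
facet normal -0.462 0.592 0.660
outer loop
vertex 0.142 3.535 1.558
vertex -0.387 2.989 1.678
vertex 0.251 3.007 2.108
endloop
endfacet
facet normal 0.462 -0.593 -0.659
outer loop
vertex 0.31 2.094 0.681
vertex 0.949 2.113 1.112
vertex 0.419 1.567 1.231
endloop
endfacet
facet normal -0.876 -0.423 -0.232
outer loop
vertex 0.31 2.094 0.681
vertex 0.419 1.567 1.231
vertex -0.387 2.989 1.678
endloop
endfacet
facet normal -0.876 -0.423 -0.233
outer loop
vertex -0.387 2.989 1.678
vertex 0.419 1.567 1.231
vertex -0.278 2.461 2.228
endloop
endfacet
facet normal -0.462 0.592 0.660
outer loop
vertex -0.387 2.989 1.678
vertex -0.278 2.461 2.228
vertex 0.251 3.007 2.108
endloop
endfacet
facet normal 0.462 -0.592 -0.660
outer loop
vertex 0.419 1.567 1.231
vertex 0.949 2.113 1.112
vertex 1.058 1.585 1.662
endloop
endfacet
facet normal -0.316 -0.805 0.502
outer loop
vertex 0.419 1.567 1.231
vertex 1.058 1.585 1.662
vertex -0.278 2.461 2.228
endloop
endfacet
facet normal -0.315 -0.805 0.502
outer loop
vertex -0.278 2.461 2.228
vertex 1.058 1.585 1.662
vertex 0.36 2.479 2.658
endloop
endfacet
facet normal -0.462 0.592 0.660
outer loop
vertex -0.278 2.461 2.228
vertex 0.36 2.479 2.658
vertex 0.251 3.007 2.108
endloop
endfacet
facet normal 0.462 -0.592 -0.660
outer loop
vertex 1.058 1.585 1.662
vertex 0.949 2.113 1.112
vertex 1.587 2.131 1.542
endloop
endfacet
facet normal 0.560 -0.381 0.735
outer loop
vertex 1.058 1.585 1.662
vertex 1.587 2.131 1.542
vertex 0.36 2.479 2.658
endloop
endfacet
facet normal 0.560 -0.383 0.735
outer loop
vertex 0.36 2.479 2.658
vertex 1.587 2.131 1.542
vertex 0.89 3.026 2.539
endloop
endfacet
facet normal -0.463 0.592 0.660
outer loop
vertex 0.36 2.479 2.658
vertex 0.89 3.026 2.539
vertex 0.251 3.007 2.108
endloop
endfacet
facet normal 0.462 -0.592 -0.660
outer loop
vertex 1.587 2.131 1.542
vertex 0.949 2.113 1.112
vertex 1.478 2.659 0.992
endloop
endfacet
facet normal 0.876 0.423 0.233
outer loop
vertex 1.587 2.131 1.542
vertex 1.478 2.659 0.992
vertex 0.89 3.026 2.539
endloop
endfacet
facet normal 0.876 0.424 0.232
outer loop
vertex 0.89 3.026 2.539
vertex 1.478 2.659 0.992
vertex 0.781 3.553 1.989
endloop
endfacet
facet normal -0.462 0.593 0.659
outer loop
vertex 0.89 3.026 2.539
vertex 0.781 3.553 1.989
vertex 0.251 3.007 2.108
endloop
endfacet
facet normal -0.680 0.622 0.388
outer loop
vertex -3.923 -1.906 1.76
vertex -4.257 -2.646 2.361
vertex -3.518 -2.035 2.676
endloop
endfacet
facet normal -0.098 0.979 0.181
outer loop
vertex -3.923 -1.906 1.76
vertex -3.518 -2.035 2.676
vertex -2.924 -1.829 1.886
endloop
endfacet
facet normal -0.001 0.856 -0.516
outer loop
vertex -3.923 -1.906 1.76
vertex -2.924 -1.829 1.886
vertex -3.296 -2.314 1.082
endloop
endfacet
facet normal -0.524 0.423 -0.739
outer loop
vertex -3.923 -1.906 1.76
vertex -3.296 -2.314 1.082
vertex -4.119 -2.819 1.376
endloop
endfacet
facet normal -0.943 0.279 -0.181
outer loop
vertex -3.923 -1.906 1.76
vertex -4.119 -2.819 1.376
vertex -4.257 -2.646 2.361
endloop
endfacet
facet normal 0.461 0.710 0.532
outer loop
vertex -2.924 -1.829 1.886
vertex -3.518 -2.035 2.676
vertex -2.641 -2.521 2.564
endloop
endfacet
facet normal -0.480 0.133 0.867
outer loop
vertex -3.518 -2.035 2.676
vertex -4.257 -2.646 2.361
vertex -3.464 -3.026 2.858
endloop
endfacet
facet normal -0.905 -0.422 -0.053
outer loop
vertex -4.257 -2.646 2.361
vertex -4.119 -2.819 1.376
vertex -3.836 -3.511 2.054
endloop
endfacet
facet normal -0.226 -0.188 -0.956
outer loop
vertex -4.119 -2.819 1.376
vertex -3.296 -2.314 1.082
vertex -3.242 -3.305 1.264
endloop
endfacet
facet normal 0.619 0.512 -0.595
outer loop
vertex -3.296 -2.314 1.082
vertex -2.924 -1.829 1.886
vertex -2.503 -2.694 1.579
endloop
endfacet
facet normal 0.524 -0.423 0.739
outer loop
vertex -2.837 -3.434 2.18
vertex -2.641 -2.521 2.564
vertex -3.464 -3.026 2.858
endloop
endfacet
facet normal 0.001 -0.856 0.516
outer loop
vertex -2.837 -3.434 2.18
vertex -3.464 -3.026 2.858
vertex -3.836 -3.511 2.054
endloop
endfacet
facet normal 0.098 -0.979 -0.181
outer loop
vertex -2.837 -3.434 2.18
vertex -3.836 -3.511 2.054
vertex -3.242 -3.305 1.264
endloop
endfacet
facet normal 0.680 -0.622 -0.388
outer loop
vertex -2.837 -3.434 2.18
vertex -3.242 -3.305 1.264
vertex -2.503 -2.694 1.579
endloop
endfacet
facet normal 0.943 -0.279 0.181
outer loop
vertex -2.837 -3.434 2.18
vertex -2.503 -2.694 1.579
vertex -2.641 -2.521 2.564
endloop
endfacet
facet normal 0.226 0.188 0.956
outer loop
vertex -3.464 -3.026 2.858
vertex -2.641 -2.521 2.564
vertex -3.518 -2.035 2.676
endloop
endfacet
facet normal -0.619 -0.512 0.595
outer loop
vertex -3.836 -3.511 2.054
vertex -3.464 -3.026 2.858
vertex -4.257 -2.646 2.361
endloop
endfacet
facet normal -0.461 -0.710 -0.532
outer loop
vertex -3.242 -3.305 1.264
vertex -3.836 -3.511 2.054
vertex -4.119 -2.819 1.376
endloop
endfacet
facet normal 0.480 -0.133 -0.867
outer loop
vertex -2.503 -2.694 1.579
vertex -3.242 -3.305 1.264
vertex -3.296 -2.314 1.082
endloop
endfacet
facet normal 0.905 0.422 0.053
outer loop
vertex -2.641 -2.521 2.564
vertex -2.503 -2.694 1.579
vertex -2.924 -1.829 1.886
endloop
endfacet

endsolid


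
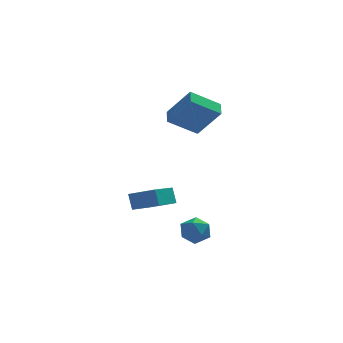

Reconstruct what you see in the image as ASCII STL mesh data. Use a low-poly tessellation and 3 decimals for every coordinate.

solid 
facet normal -0.997 -0.060 -0.056
outer loop
vertex -1.794 -3.084 -3.662
vertex -1.778 -3.843 -3.134
vertex -1.85 -3.009 -2.741
endloop
endfacet
facet normal -0.779 0.619 -0.098
outer loop
vertex -1.794 -3.084 -3.662
vertex -1.85 -3.009 -2.741
vertex -1.322 -2.42 -3.222
endloop
endfacet
facet normal -0.338 0.675 -0.656
outer loop
vertex -1.794 -3.084 -3.662
vertex -1.322 -2.42 -3.222
vertex -0.924 -2.891 -3.912
endloop
endfacet
facet normal -0.282 0.031 -0.959
outer loop
vertex -1.794 -3.084 -3.662
vertex -0.924 -2.891 -3.912
vertex -1.206 -3.771 -3.857
endloop
endfacet
facet normal -0.690 -0.423 -0.588
outer loop
vertex -1.794 -3.084 -3.662
vertex -1.206 -3.771 -3.857
vertex -1.778 -3.843 -3.134
endloop
endfacet
facet normal -0.408 0.768 0.493
outer loop
vertex -1.322 -2.42 -3.222
vertex -1.85 -3.009 -2.741
vertex -1.014 -2.769 -2.423
endloop
endfacet
facet normal -0.759 -0.330 0.561
outer loop
vertex -1.85 -3.009 -2.741
vertex -1.778 -3.843 -3.134
vertex -1.296 -3.649 -2.368
endloop
endfacet
facet normal -0.263 -0.917 -0.299
outer loop
vertex -1.778 -3.843 -3.134
vertex -1.206 -3.771 -3.857
vertex -0.898 -4.12 -3.058
endloop
endfacet
facet normal 0.395 -0.183 -0.900
outer loop
vertex -1.206 -3.771 -3.857
vertex -0.924 -2.891 -3.912
vertex -0.37 -3.531 -3.539
endloop
endfacet
facet normal 0.306 0.859 -0.410
outer loop
vertex -0.924 -2.891 -3.912
vertex -1.322 -2.42 -3.222
vertex -0.442 -2.697 -3.146
endloop
endfacet
facet normal 0.282 -0.031 0.959
outer loop
vertex -0.426 -3.456 -2.618
vertex -1.014 -2.769 -2.423
vertex -1.296 -3.649 -2.368
endloop
endfacet
facet normal 0.338 -0.675 0.656
outer loop
vertex -0.426 -3.456 -2.618
vertex -1.296 -3.649 -2.368
vertex -0.898 -4.12 -3.058
endloop
endfacet
facet normal 0.779 -0.619 0.098
outer loop
vertex -0.426 -3.456 -2.618
vertex -0.898 -4.12 -3.058
vertex -0.37 -3.531 -3.539
endloop
endfacet
facet normal 0.997 0.060 0.056
outer loop
vertex -0.426 -3.456 -2.618
vertex -0.37 -3.531 -3.539
vertex -0.442 -2.697 -3.146
endloop
endfacet
facet normal 0.690 0.423 0.588
outer loop
vertex -0.426 -3.456 -2.618
vertex -0.442 -2.697 -3.146
vertex -1.014 -2.769 -2.423
endloop
endfacet
facet normal -0.395 0.183 0.900
outer loop
vertex -1.296 -3.649 -2.368
vertex -1.014 -2.769 -2.423
vertex -1.85 -3.009 -2.741
endloop
endfacet
facet normal -0.306 -0.859 0.410
outer loop
vertex -0.898 -4.12 -3.058
vertex -1.296 -3.649 -2.368
vertex -1.778 -3.843 -3.134
endloop
endfacet
facet normal 0.408 -0.768 -0.493
outer loop
vertex -0.37 -3.531 -3.539
vertex -0.898 -4.12 -3.058
vertex -1.206 -3.771 -3.857
endloop
endfacet
facet normal 0.759 0.330 -0.561
outer loop
vertex -0.442 -2.697 -3.146
vertex -0.37 -3.531 -3.539
vertex -0.924 -2.891 -3.912
endloop
endfacet
facet normal 0.263 0.917 0.299
outer loop
vertex -1.014 -2.769 -2.423
vertex -0.442 -2.697 -3.146
vertex -1.322 -2.42 -3.222
endloop
endfacet
facet normal -0.838 -0.086 0.539
outer loop
vertex -0.857 0.677 4.571
vertex -0.756 1.633 4.88
vertex -2.032 1.357 2.852
endloop
endfacet
facet normal -0.100 -0.947 -0.306
outer loop
vertex -0.364 1.527 1.78
vertex -0.857 0.677 4.571
vertex -2.032 1.357 2.852
endloop
endfacet
facet normal -0.838 -0.086 0.539
outer loop
vertex -2.032 1.357 2.852
vertex -0.756 1.633 4.88
vertex -1.931 2.313 3.161
endloop
endfacet
facet normal -0.536 0.310 -0.785
outer loop
vertex -1.931 2.313 3.161
vertex -0.364 1.527 1.78
vertex -2.032 1.357 2.852
endloop
endfacet
facet normal 0.536 -0.310 0.785
outer loop
vertex -0.857 0.677 4.571
vertex 0.912 1.803 3.808
vertex -0.756 1.633 4.88
endloop
endfacet
facet normal -0.100 -0.947 -0.306
outer loop
vertex 0.811 0.847 3.499
vertex -0.857 0.677 4.571
vertex -0.364 1.527 1.78
endloop
endfacet
facet normal 0.536 -0.310 0.785
outer loop
vertex 0.811 0.847 3.499
vertex 0.912 1.803 3.808
vertex -0.857 0.677 4.571
endloop
endfacet
facet normal 0.100 0.947 0.306
outer loop
vertex -0.756 1.633 4.88
vertex 0.912 1.803 3.808
vertex -1.931 2.313 3.161
endloop
endfacet
facet normal -0.536 0.310 -0.785
outer loop
vertex -0.263 2.483 2.089
vertex -0.364 1.527 1.78
vertex -1.931 2.313 3.161
endloop
endfacet
facet normal 0.100 0.947 0.306
outer loop
vertex -1.931 2.313 3.161
vertex 0.912 1.803 3.808
vertex -0.263 2.483 2.089
endloop
endfacet
facet normal 0.838 0.086 -0.539
outer loop
vertex -0.263 2.483 2.089
vertex 0.811 0.847 3.499
vertex -0.364 1.527 1.78
endloop
endfacet
facet normal 0.838 0.086 -0.539
outer loop
vertex 0.912 1.803 3.808
vertex 0.811 0.847 3.499
vertex -0.263 2.483 2.089
endloop
endfacet
facet normal -0.522 -0.784 0.335
outer loop
vertex -3.276 -3.921 0.293
vertex -4.579 -3.289 -0.259
vertex -3.128 -4.403 -0.605
endloop
endfacet
facet normal 0.840 -0.407 0.357
outer loop
vertex -2.041 -2.771 -1.301
vertex -3.276 -3.921 0.293
vertex -3.128 -4.403 -0.605
endloop
endfacet
facet normal -0.523 -0.784 0.334
outer loop
vertex -3.128 -4.403 -0.605
vertex -4.579 -3.289 -0.259
vertex -4.431 -3.77 -1.158
endloop
endfacet
facet normal 0.143 -0.467 -0.872
outer loop
vertex -4.431 -3.77 -1.158
vertex -2.041 -2.771 -1.301
vertex -3.128 -4.403 -0.605
endloop
endfacet
facet normal -0.143 0.467 0.872
outer loop
vertex -3.276 -3.921 0.293
vertex -3.492 -1.657 -0.955
vertex -4.579 -3.289 -0.259
endloop
endfacet
facet normal 0.840 -0.408 0.357
outer loop
vertex -2.189 -2.29 -0.402
vertex -3.276 -3.921 0.293
vertex -2.041 -2.771 -1.301
endloop
endfacet
facet normal -0.143 0.467 0.872
outer loop
vertex -2.189 -2.29 -0.402
vertex -3.492 -1.657 -0.955
vertex -3.276 -3.921 0.293
endloop
endfacet
facet normal -0.841 0.408 -0.357
outer loop
vertex -4.579 -3.289 -0.259
vertex -3.492 -1.657 -0.955
vertex -4.431 -3.77 -1.158
endloop
endfacet
facet normal 0.143 -0.467 -0.873
outer loop
vertex -3.344 -2.139 -1.853
vertex -2.041 -2.771 -1.301
vertex -4.431 -3.77 -1.158
endloop
endfacet
facet normal -0.840 0.408 -0.357
outer loop
vertex -4.431 -3.77 -1.158
vertex -3.492 -1.657 -0.955
vertex -3.344 -2.139 -1.853
endloop
endfacet
facet normal 0.522 0.785 -0.334
outer loop
vertex -3.344 -2.139 -1.853
vertex -2.189 -2.29 -0.402
vertex -2.041 -2.771 -1.301
endloop
endfacet
facet normal 0.523 0.784 -0.335
outer loop
vertex -3.492 -1.657 -0.955
vertex -2.189 -2.29 -0.402
vertex -3.344 -2.139 -1.853
endloop
endfacet

endsolid


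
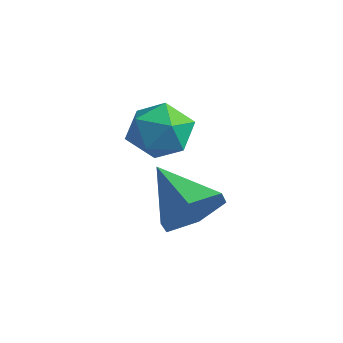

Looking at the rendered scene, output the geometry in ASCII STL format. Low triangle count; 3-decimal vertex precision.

solid 
facet normal 0.838 -0.003 -0.546
outer loop
vertex 0.355 -1.014 -2.622
vertex -0.097 -0.493 -3.318
vertex 0.377 -0.034 -2.593
endloop
endfacet
facet normal 0.126 -0.032 0.992
outer loop
vertex 0.355 -1.014 -2.622
vertex 0.377 -0.034 -2.593
vertex -1.563 -0.487 -2.362
endloop
endfacet
facet normal 0.838 -0.003 -0.546
outer loop
vertex 0.377 -0.034 -2.593
vertex -0.097 -0.493 -3.318
vertex -0.075 0.486 -3.29
endloop
endfacet
facet normal -0.103 0.764 0.637
outer loop
vertex 0.377 -0.034 -2.593
vertex -0.075 0.486 -3.29
vertex -1.563 -0.487 -2.362
endloop
endfacet
facet normal 0.838 -0.003 -0.546
outer loop
vertex -0.075 0.486 -3.29
vertex -0.097 -0.493 -3.318
vertex -0.549 0.028 -4.014
endloop
endfacet
facet normal -0.593 0.797 -0.116
outer loop
vertex -0.075 0.486 -3.29
vertex -0.549 0.028 -4.014
vertex -1.563 -0.487 -2.362
endloop
endfacet
facet normal 0.837 -0.003 -0.546
outer loop
vertex -0.549 0.028 -4.014
vertex -0.097 -0.493 -3.318
vertex -0.572 -0.951 -4.043
endloop
endfacet
facet normal -0.857 0.035 -0.515
outer loop
vertex -0.549 0.028 -4.014
vertex -0.572 -0.951 -4.043
vertex -1.563 -0.487 -2.362
endloop
endfacet
facet normal 0.837 -0.003 -0.546
outer loop
vertex -0.572 -0.951 -4.043
vertex -0.097 -0.493 -3.318
vertex -0.12 -1.472 -3.347
endloop
endfacet
facet normal -0.629 -0.761 -0.161
outer loop
vertex -0.572 -0.951 -4.043
vertex -0.12 -1.472 -3.347
vertex -1.563 -0.487 -2.362
endloop
endfacet
facet normal 0.837 -0.003 -0.546
outer loop
vertex -0.12 -1.472 -3.347
vertex -0.097 -0.493 -3.318
vertex 0.355 -1.014 -2.622
endloop
endfacet
facet normal -0.138 -0.794 0.592
outer loop
vertex -0.12 -1.472 -3.347
vertex 0.355 -1.014 -2.622
vertex -1.563 -0.487 -2.362
endloop
endfacet
facet normal -0.916 0.399 0.052
outer loop
vertex -1.876 -0.484 -1.377
vertex -1.954 -0.777 -0.503
vertex -1.6 0.059 -0.68
endloop
endfacet
facet normal -0.502 0.767 -0.399
outer loop
vertex -1.876 -0.484 -1.377
vertex -1.6 0.059 -0.68
vertex -1.088 -0.005 -1.448
endloop
endfacet
facet normal -0.276 0.321 -0.906
outer loop
vertex -1.876 -0.484 -1.377
vertex -1.088 -0.005 -1.448
vertex -1.126 -0.88 -1.746
endloop
endfacet
facet normal -0.550 -0.325 -0.770
outer loop
vertex -1.876 -0.484 -1.377
vertex -1.126 -0.88 -1.746
vertex -1.661 -1.358 -1.162
endloop
endfacet
facet normal -0.945 -0.276 -0.177
outer loop
vertex -1.876 -0.484 -1.377
vertex -1.661 -1.358 -1.162
vertex -1.954 -0.777 -0.503
endloop
endfacet
facet normal 0.069 0.997 -0.037
outer loop
vertex -1.088 -0.005 -1.448
vertex -1.6 0.059 -0.68
vertex -0.679 -0.002 -0.618
endloop
endfacet
facet normal -0.600 0.401 0.693
outer loop
vertex -1.6 0.059 -0.68
vertex -1.954 -0.777 -0.503
vertex -1.214 -0.48 -0.034
endloop
endfacet
facet normal -0.647 -0.691 0.321
outer loop
vertex -1.954 -0.777 -0.503
vertex -1.661 -1.358 -1.162
vertex -1.252 -1.355 -0.332
endloop
endfacet
facet normal -0.008 -0.770 -0.638
outer loop
vertex -1.661 -1.358 -1.162
vertex -1.126 -0.88 -1.746
vertex -0.74 -1.419 -1.1
endloop
endfacet
facet normal 0.434 0.273 -0.858
outer loop
vertex -1.126 -0.88 -1.746
vertex -1.088 -0.005 -1.448
vertex -0.386 -0.583 -1.277
endloop
endfacet
facet normal 0.550 0.325 0.770
outer loop
vertex -0.464 -0.876 -0.403
vertex -0.679 -0.002 -0.618
vertex -1.214 -0.48 -0.034
endloop
endfacet
facet normal 0.276 -0.321 0.906
outer loop
vertex -0.464 -0.876 -0.403
vertex -1.214 -0.48 -0.034
vertex -1.252 -1.355 -0.332
endloop
endfacet
facet normal 0.502 -0.767 0.399
outer loop
vertex -0.464 -0.876 -0.403
vertex -1.252 -1.355 -0.332
vertex -0.74 -1.419 -1.1
endloop
endfacet
facet normal 0.916 -0.399 -0.052
outer loop
vertex -0.464 -0.876 -0.403
vertex -0.74 -1.419 -1.1
vertex -0.386 -0.583 -1.277
endloop
endfacet
facet normal 0.945 0.276 0.177
outer loop
vertex -0.464 -0.876 -0.403
vertex -0.386 -0.583 -1.277
vertex -0.679 -0.002 -0.618
endloop
endfacet
facet normal 0.008 0.770 0.638
outer loop
vertex -1.214 -0.48 -0.034
vertex -0.679 -0.002 -0.618
vertex -1.6 0.059 -0.68
endloop
endfacet
facet normal -0.434 -0.273 0.858
outer loop
vertex -1.252 -1.355 -0.332
vertex -1.214 -0.48 -0.034
vertex -1.954 -0.777 -0.503
endloop
endfacet
facet normal -0.069 -0.997 0.037
outer loop
vertex -0.74 -1.419 -1.1
vertex -1.252 -1.355 -0.332
vertex -1.661 -1.358 -1.162
endloop
endfacet
facet normal 0.600 -0.401 -0.693
outer loop
vertex -0.386 -0.583 -1.277
vertex -0.74 -1.419 -1.1
vertex -1.126 -0.88 -1.746
endloop
endfacet
facet normal 0.647 0.691 -0.321
outer loop
vertex -0.679 -0.002 -0.618
vertex -0.386 -0.583 -1.277
vertex -1.088 -0.005 -1.448
endloop
endfacet

endsolid


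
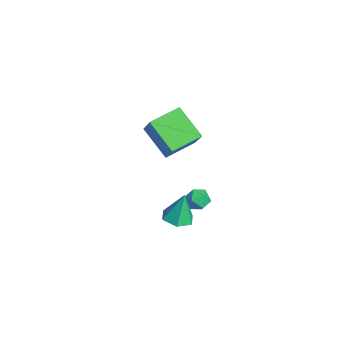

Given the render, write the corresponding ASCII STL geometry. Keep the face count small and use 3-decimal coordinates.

solid 
facet normal 0.298 -0.202 0.933
outer loop
vertex 2.046 0.083 1.485
vertex 1.47 -0.31 1.584
vertex 2.059 -0.604 1.332
endloop
endfacet
facet normal 0.858 -0.096 0.504
outer loop
vertex 2.046 0.083 1.485
vertex 2.059 -0.604 1.332
vertex 2.366 -0.141 0.898
endloop
endfacet
facet normal 0.800 0.558 0.223
outer loop
vertex 2.046 0.083 1.485
vertex 2.366 -0.141 0.898
vertex 1.966 0.439 0.882
endloop
endfacet
facet normal 0.203 0.855 0.478
outer loop
vertex 2.046 0.083 1.485
vertex 1.966 0.439 0.882
vertex 1.413 0.334 1.305
endloop
endfacet
facet normal -0.107 0.387 0.916
outer loop
vertex 2.046 0.083 1.485
vertex 1.413 0.334 1.305
vertex 1.47 -0.31 1.584
endloop
endfacet
facet normal 0.821 -0.570 -0.028
outer loop
vertex 2.366 -0.141 0.898
vertex 2.059 -0.604 1.332
vertex 1.987 -0.674 0.635
endloop
endfacet
facet normal -0.085 -0.741 0.666
outer loop
vertex 2.059 -0.604 1.332
vertex 1.47 -0.31 1.584
vertex 1.434 -0.779 1.058
endloop
endfacet
facet normal -0.740 0.211 0.639
outer loop
vertex 1.47 -0.31 1.584
vertex 1.413 0.334 1.305
vertex 1.034 -0.199 1.042
endloop
endfacet
facet normal -0.239 0.968 -0.073
outer loop
vertex 1.413 0.334 1.305
vertex 1.966 0.439 0.882
vertex 1.341 0.264 0.608
endloop
endfacet
facet normal 0.726 0.488 -0.484
outer loop
vertex 1.966 0.439 0.882
vertex 2.366 -0.141 0.898
vertex 1.93 -0.03 0.356
endloop
endfacet
facet normal -0.203 -0.855 -0.478
outer loop
vertex 1.354 -0.423 0.455
vertex 1.987 -0.674 0.635
vertex 1.434 -0.779 1.058
endloop
endfacet
facet normal -0.800 -0.558 -0.223
outer loop
vertex 1.354 -0.423 0.455
vertex 1.434 -0.779 1.058
vertex 1.034 -0.199 1.042
endloop
endfacet
facet normal -0.858 0.096 -0.504
outer loop
vertex 1.354 -0.423 0.455
vertex 1.034 -0.199 1.042
vertex 1.341 0.264 0.608
endloop
endfacet
facet normal -0.298 0.202 -0.933
outer loop
vertex 1.354 -0.423 0.455
vertex 1.341 0.264 0.608
vertex 1.93 -0.03 0.356
endloop
endfacet
facet normal 0.107 -0.387 -0.916
outer loop
vertex 1.354 -0.423 0.455
vertex 1.93 -0.03 0.356
vertex 1.987 -0.674 0.635
endloop
endfacet
facet normal 0.239 -0.968 0.073
outer loop
vertex 1.434 -0.779 1.058
vertex 1.987 -0.674 0.635
vertex 2.059 -0.604 1.332
endloop
endfacet
facet normal -0.726 -0.488 0.484
outer loop
vertex 1.034 -0.199 1.042
vertex 1.434 -0.779 1.058
vertex 1.47 -0.31 1.584
endloop
endfacet
facet normal -0.821 0.570 0.028
outer loop
vertex 1.341 0.264 0.608
vertex 1.034 -0.199 1.042
vertex 1.413 0.334 1.305
endloop
endfacet
facet normal 0.085 0.741 -0.666
outer loop
vertex 1.93 -0.03 0.356
vertex 1.341 0.264 0.608
vertex 1.966 0.439 0.882
endloop
endfacet
facet normal 0.740 -0.211 -0.639
outer loop
vertex 1.987 -0.674 0.635
vertex 1.93 -0.03 0.356
vertex 2.366 -0.141 0.898
endloop
endfacet
facet normal 0.035 -0.238 -0.971
outer loop
vertex 3.836 -1.252 1.33
vertex 3.178 -1.732 1.424
vertex 3.084 -0.942 1.227
endloop
endfacet
facet normal 0.349 0.915 0.202
outer loop
vertex 3.836 -1.252 1.33
vertex 3.084 -0.942 1.227
vertex 3.122 -1.348 2.996
endloop
endfacet
facet normal 0.035 -0.238 -0.971
outer loop
vertex 3.084 -0.942 1.227
vertex 3.178 -1.732 1.424
vertex 2.426 -1.423 1.321
endloop
endfacet
facet normal -0.560 0.805 0.197
outer loop
vertex 3.084 -0.942 1.227
vertex 2.426 -1.423 1.321
vertex 3.122 -1.348 2.996
endloop
endfacet
facet normal 0.035 -0.238 -0.971
outer loop
vertex 2.426 -1.423 1.321
vertex 3.178 -1.732 1.424
vertex 2.52 -2.213 1.518
endloop
endfacet
facet normal -0.923 -0.014 0.384
outer loop
vertex 2.426 -1.423 1.321
vertex 2.52 -2.213 1.518
vertex 3.122 -1.348 2.996
endloop
endfacet
facet normal 0.035 -0.238 -0.971
outer loop
vertex 2.52 -2.213 1.518
vertex 3.178 -1.732 1.424
vertex 3.273 -2.523 1.621
endloop
endfacet
facet normal -0.377 -0.724 0.577
outer loop
vertex 2.52 -2.213 1.518
vertex 3.273 -2.523 1.621
vertex 3.122 -1.348 2.996
endloop
endfacet
facet normal 0.034 -0.238 -0.971
outer loop
vertex 3.273 -2.523 1.621
vertex 3.178 -1.732 1.424
vertex 3.93 -2.042 1.526
endloop
endfacet
facet normal 0.533 -0.613 0.583
outer loop
vertex 3.273 -2.523 1.621
vertex 3.93 -2.042 1.526
vertex 3.122 -1.348 2.996
endloop
endfacet
facet normal 0.034 -0.237 -0.971
outer loop
vertex 3.93 -2.042 1.526
vertex 3.178 -1.732 1.424
vertex 3.836 -1.252 1.33
endloop
endfacet
facet normal 0.895 0.205 0.396
outer loop
vertex 3.93 -2.042 1.526
vertex 3.836 -1.252 1.33
vertex 3.122 -1.348 2.996
endloop
endfacet
facet normal -0.586 -0.004 -0.810
outer loop
vertex -3.802 -1.003 2.067
vertex -4.24 0.726 2.375
vertex -2.208 -0.393 0.912
endloop
endfacet
facet normal 0.242 -0.955 -0.170
outer loop
vertex -1.26 -0.386 2.225
vertex -3.802 -1.003 2.067
vertex -2.208 -0.393 0.912
endloop
endfacet
facet normal -0.586 -0.004 -0.810
outer loop
vertex -2.208 -0.393 0.912
vertex -4.24 0.726 2.375
vertex -2.647 1.336 1.22
endloop
endfacet
facet normal 0.774 0.296 -0.560
outer loop
vertex -2.647 1.336 1.22
vertex -1.26 -0.386 2.225
vertex -2.208 -0.393 0.912
endloop
endfacet
facet normal -0.774 -0.296 0.560
outer loop
vertex -3.802 -1.003 2.067
vertex -3.292 0.733 3.688
vertex -4.24 0.726 2.375
endloop
endfacet
facet normal 0.242 -0.955 -0.170
outer loop
vertex -2.853 -0.996 3.38
vertex -3.802 -1.003 2.067
vertex -1.26 -0.386 2.225
endloop
endfacet
facet normal -0.773 -0.296 0.561
outer loop
vertex -2.853 -0.996 3.38
vertex -3.292 0.733 3.688
vertex -3.802 -1.003 2.067
endloop
endfacet
facet normal -0.242 0.955 0.170
outer loop
vertex -4.24 0.726 2.375
vertex -3.292 0.733 3.688
vertex -2.647 1.336 1.22
endloop
endfacet
facet normal 0.773 0.296 -0.561
outer loop
vertex -1.698 1.343 2.533
vertex -1.26 -0.386 2.225
vertex -2.647 1.336 1.22
endloop
endfacet
facet normal -0.242 0.955 0.170
outer loop
vertex -2.647 1.336 1.22
vertex -3.292 0.733 3.688
vertex -1.698 1.343 2.533
endloop
endfacet
facet normal 0.586 0.004 0.810
outer loop
vertex -1.698 1.343 2.533
vertex -2.853 -0.996 3.38
vertex -1.26 -0.386 2.225
endloop
endfacet
facet normal 0.586 0.004 0.811
outer loop
vertex -3.292 0.733 3.688
vertex -2.853 -0.996 3.38
vertex -1.698 1.343 2.533
endloop
endfacet

endsolid


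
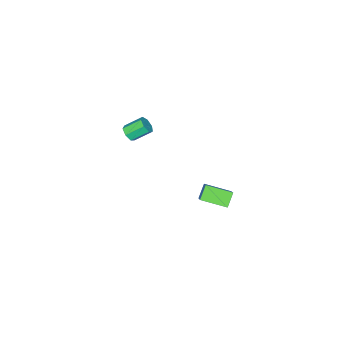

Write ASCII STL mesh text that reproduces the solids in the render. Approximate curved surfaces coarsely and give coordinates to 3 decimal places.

solid 
facet normal 0.587 -0.567 -0.578
outer loop
vertex 1.232 -3.794 -2.333
vertex 1.002 -3.6 -2.757
vertex 1.421 -3.422 -2.506
endloop
endfacet
facet normal 0.694 -0.017 0.720
outer loop
vertex 1.232 -3.794 -2.333
vertex 1.421 -3.422 -2.506
vertex 0.569 -3.154 -1.679
endloop
endfacet
facet normal 0.694 -0.016 0.720
outer loop
vertex 0.569 -3.154 -1.679
vertex 1.421 -3.422 -2.506
vertex 0.757 -2.782 -1.852
endloop
endfacet
facet normal -0.587 0.566 0.579
outer loop
vertex 0.569 -3.154 -1.679
vertex 0.757 -2.782 -1.852
vertex 0.338 -2.96 -2.103
endloop
endfacet
facet normal 0.587 -0.566 -0.578
outer loop
vertex 1.421 -3.422 -2.506
vertex 1.002 -3.6 -2.757
vertex 1.294 -3.184 -2.868
endloop
endfacet
facet normal 0.759 0.634 0.150
outer loop
vertex 1.421 -3.422 -2.506
vertex 1.294 -3.184 -2.868
vertex 0.757 -2.782 -1.852
endloop
endfacet
facet normal 0.759 0.634 0.150
outer loop
vertex 0.757 -2.782 -1.852
vertex 1.294 -3.184 -2.868
vertex 0.63 -2.544 -2.214
endloop
endfacet
facet normal -0.587 0.566 0.578
outer loop
vertex 0.757 -2.782 -1.852
vertex 0.63 -2.544 -2.214
vertex 0.338 -2.96 -2.103
endloop
endfacet
facet normal 0.587 -0.566 -0.578
outer loop
vertex 1.294 -3.184 -2.868
vertex 1.002 -3.6 -2.757
vertex 0.947 -3.26 -3.146
endloop
endfacet
facet normal 0.251 0.807 -0.534
outer loop
vertex 1.294 -3.184 -2.868
vertex 0.947 -3.26 -3.146
vertex 0.63 -2.544 -2.214
endloop
endfacet
facet normal 0.253 0.807 -0.534
outer loop
vertex 0.63 -2.544 -2.214
vertex 0.947 -3.26 -3.146
vertex 0.283 -2.619 -2.492
endloop
endfacet
facet normal -0.586 0.566 0.579
outer loop
vertex 0.63 -2.544 -2.214
vertex 0.283 -2.619 -2.492
vertex 0.338 -2.96 -2.103
endloop
endfacet
facet normal 0.586 -0.568 -0.579
outer loop
vertex 0.947 -3.26 -3.146
vertex 1.002 -3.6 -2.757
vertex 0.641 -3.591 -3.131
endloop
endfacet
facet normal -0.443 0.373 -0.815
outer loop
vertex 0.947 -3.26 -3.146
vertex 0.641 -3.591 -3.131
vertex 0.283 -2.619 -2.492
endloop
endfacet
facet normal -0.443 0.373 -0.815
outer loop
vertex 0.283 -2.619 -2.492
vertex 0.641 -3.591 -3.131
vertex -0.022 -2.951 -2.478
endloop
endfacet
facet normal -0.588 0.565 0.578
outer loop
vertex 0.283 -2.619 -2.492
vertex -0.022 -2.951 -2.478
vertex 0.338 -2.96 -2.103
endloop
endfacet
facet normal 0.587 -0.565 -0.580
outer loop
vertex 0.641 -3.591 -3.131
vertex 1.002 -3.6 -2.757
vertex 0.607 -3.93 -2.835
endloop
endfacet
facet normal -0.806 -0.341 -0.484
outer loop
vertex 0.641 -3.591 -3.131
vertex 0.607 -3.93 -2.835
vertex -0.022 -2.951 -2.478
endloop
endfacet
facet normal -0.806 -0.342 -0.482
outer loop
vertex -0.022 -2.951 -2.478
vertex 0.607 -3.93 -2.835
vertex -0.056 -3.289 -2.181
endloop
endfacet
facet normal -0.588 0.567 0.578
outer loop
vertex -0.022 -2.951 -2.478
vertex -0.056 -3.289 -2.181
vertex 0.338 -2.96 -2.103
endloop
endfacet
facet normal 0.588 -0.567 -0.577
outer loop
vertex 0.607 -3.93 -2.835
vertex 1.002 -3.6 -2.757
vertex 0.87 -4.02 -2.479
endloop
endfacet
facet normal -0.562 -0.799 0.213
outer loop
vertex 0.607 -3.93 -2.835
vertex 0.87 -4.02 -2.479
vertex -0.056 -3.289 -2.181
endloop
endfacet
facet normal -0.563 -0.799 0.212
outer loop
vertex -0.056 -3.289 -2.181
vertex 0.87 -4.02 -2.479
vertex 0.207 -3.38 -1.826
endloop
endfacet
facet normal -0.587 0.565 0.580
outer loop
vertex -0.056 -3.289 -2.181
vertex 0.207 -3.38 -1.826
vertex 0.338 -2.96 -2.103
endloop
endfacet
facet normal 0.587 -0.567 -0.578
outer loop
vertex 0.87 -4.02 -2.479
vertex 1.002 -3.6 -2.757
vertex 1.232 -3.794 -2.333
endloop
endfacet
facet normal 0.106 -0.654 0.749
outer loop
vertex 0.87 -4.02 -2.479
vertex 1.232 -3.794 -2.333
vertex 0.207 -3.38 -1.826
endloop
endfacet
facet normal 0.105 -0.655 0.748
outer loop
vertex 0.207 -3.38 -1.826
vertex 1.232 -3.794 -2.333
vertex 0.569 -3.154 -1.679
endloop
endfacet
facet normal -0.588 0.565 0.579
outer loop
vertex 0.207 -3.38 -1.826
vertex 0.569 -3.154 -1.679
vertex 0.338 -2.96 -2.103
endloop
endfacet
facet normal -0.494 0.834 -0.247
outer loop
vertex 0.867 3.062 -3.259
vertex 1.856 4.023 -1.996
vertex 1.468 3.239 -3.863
endloop
endfacet
facet normal -0.528 -0.513 -0.676
outer loop
vertex 2.144 2.097 -3.524
vertex 0.867 3.062 -3.259
vertex 1.468 3.239 -3.863
endloop
endfacet
facet normal -0.495 0.833 -0.247
outer loop
vertex 1.468 3.239 -3.863
vertex 1.856 4.023 -1.996
vertex 2.456 4.2 -2.6
endloop
endfacet
facet normal 0.691 0.203 -0.694
outer loop
vertex 2.456 4.2 -2.6
vertex 2.144 2.097 -3.524
vertex 1.468 3.239 -3.863
endloop
endfacet
facet normal -0.690 -0.202 0.695
outer loop
vertex 0.867 3.062 -3.259
vertex 2.532 2.881 -1.657
vertex 1.856 4.023 -1.996
endloop
endfacet
facet normal -0.529 -0.514 -0.676
outer loop
vertex 1.544 1.92 -2.92
vertex 0.867 3.062 -3.259
vertex 2.144 2.097 -3.524
endloop
endfacet
facet normal -0.690 -0.203 0.694
outer loop
vertex 1.544 1.92 -2.92
vertex 2.532 2.881 -1.657
vertex 0.867 3.062 -3.259
endloop
endfacet
facet normal 0.529 0.514 0.676
outer loop
vertex 1.856 4.023 -1.996
vertex 2.532 2.881 -1.657
vertex 2.456 4.2 -2.6
endloop
endfacet
facet normal 0.690 0.203 -0.695
outer loop
vertex 3.133 3.058 -2.261
vertex 2.144 2.097 -3.524
vertex 2.456 4.2 -2.6
endloop
endfacet
facet normal 0.528 0.514 0.676
outer loop
vertex 2.456 4.2 -2.6
vertex 2.532 2.881 -1.657
vertex 3.133 3.058 -2.261
endloop
endfacet
facet normal 0.494 -0.833 0.247
outer loop
vertex 3.133 3.058 -2.261
vertex 1.544 1.92 -2.92
vertex 2.144 2.097 -3.524
endloop
endfacet
facet normal 0.494 -0.833 0.248
outer loop
vertex 2.532 2.881 -1.657
vertex 1.544 1.92 -2.92
vertex 3.133 3.058 -2.261
endloop
endfacet

endsolid
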